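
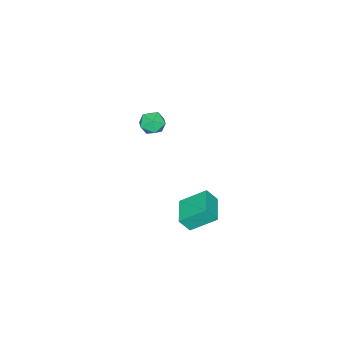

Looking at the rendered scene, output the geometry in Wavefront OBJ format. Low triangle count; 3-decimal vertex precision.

v -3.382 -3.541 2.301
v -3.021 -4.097 1.733
v -4.599 -3.603 1.587
v -4.238 -4.159 1.019
v -4.393 -4.413 1.84
v -3.641 -4.374 2.281
v -3.979 -3.326 1.039
v -3.227 -3.287 1.48
v -3.39 -3.964 0.953
v -3.645 -4.635 1.448
v -3.975 -3.065 1.872
v -4.23 -3.736 2.367
v 1.531 2.257 1.297
v 1.89 1.804 2.101
v 0.813 3.489 2.311
v 1.171 3.035 3.115
v 2.929 3.165 1.185
v 3.287 2.711 1.989
v 2.21 4.396 2.199
v 2.569 3.943 3.003
f 1 12 6
f 1 6 2
f 1 2 8
f 1 8 11
f 1 11 12
f 2 6 10
f 6 12 5
f 12 11 3
f 11 8 7
f 8 2 9
f 4 10 5
f 4 5 3
f 4 3 7
f 4 7 9
f 4 9 10
f 5 10 6
f 3 5 12
f 7 3 11
f 9 7 8
f 10 9 2
f 14 16 13
f 17 14 13
f 13 16 15
f 15 17 13
f 14 20 16
f 18 14 17
f 18 20 14
f 16 20 15
f 19 17 15
f 15 20 19
f 19 18 17
f 20 18 19



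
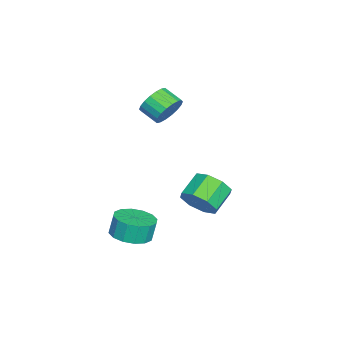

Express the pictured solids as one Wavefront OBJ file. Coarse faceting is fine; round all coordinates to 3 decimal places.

v 2.876 -0.501 -0.094
v 3.416 0 0.457
v 2.384 0.422 1.085
v 1.844 -0.079 0.534
v 3.212 0.355 -0.116
v 2.18 0.777 0.512
v 2.812 0.209 -0.676
v 1.779 0.63 -0.048
v 2.449 -0.354 -0.895
v 1.416 0.068 -0.267
v 2.336 -1.002 -0.645
v 1.304 -0.58 -0.017
v 2.54 -1.357 -0.072
v 1.508 -0.935 0.556
v 2.941 -1.21 0.488
v 1.908 -0.789 1.116
v 3.304 -0.648 0.707
v 2.271 -0.226 1.335
v 3.548 -3.276 -2.04
v 4.423 -2.89 -1.95
v 4.246 -2.719 -0.97
v 3.372 -3.104 -1.06
v 4.127 -2.51 -2.07
v 3.95 -2.338 -1.09
v 3.675 -2.335 -2.182
v 3.499 -2.163 -1.202
v 3.19 -2.412 -2.256
v 3.013 -2.24 -1.276
v 2.801 -2.72 -2.272
v 2.624 -2.549 -1.292
v 2.612 -3.178 -2.226
v 2.435 -3.006 -1.246
v 2.674 -3.661 -2.13
v 2.497 -3.49 -1.15
v 2.97 -4.042 -2.01
v 2.793 -3.87 -1.03
v 3.421 -4.217 -1.898
v 3.245 -4.045 -0.918
v 3.907 -4.14 -1.824
v 3.73 -3.968 -0.844
v 4.296 -3.831 -1.808
v 4.119 -3.66 -0.828
v 4.485 -3.374 -1.854
v 4.308 -3.202 -0.874
v 0.128 -2.393 3.668
v 0.437 -2.862 3.071
v 0.062 -3.676 3.515
v -0.248 -3.207 4.112
v 0.708 -2.853 3.316
v 0.332 -3.667 3.759
v 0.863 -2.753 3.63
v 0.488 -3.567 4.074
v 0.873 -2.582 3.952
v 0.498 -3.396 4.396
v 0.735 -2.374 4.218
v 0.36 -3.187 4.662
v 0.477 -2.169 4.375
v 0.102 -2.982 4.819
v 0.15 -2.009 4.392
v -0.226 -2.822 4.836
v -0.182 -1.924 4.265
v -0.557 -2.738 4.709
v -0.452 -1.933 4.021
v -0.828 -2.747 4.464
v -0.608 -2.033 3.706
v -0.983 -2.847 4.15
v -0.618 -2.204 3.384
v -0.993 -3.018 3.828
v -0.48 -2.413 3.118
v -0.855 -3.226 3.562
v -0.222 -2.618 2.961
v -0.597 -3.431 3.405
v 0.106 -2.778 2.944
v -0.27 -3.591 3.388
f 2 1 5
f 2 5 3
f 3 5 6
f 3 6 4
f 5 1 7
f 5 7 6
f 6 7 8
f 6 8 4
f 7 1 9
f 7 9 8
f 8 9 10
f 8 10 4
f 9 1 11
f 9 11 10
f 10 11 12
f 10 12 4
f 11 1 13
f 11 13 12
f 12 13 14
f 12 14 4
f 13 1 15
f 13 15 14
f 14 15 16
f 14 16 4
f 15 1 17
f 15 17 16
f 16 17 18
f 16 18 4
f 17 1 2
f 17 2 18
f 18 2 3
f 18 3 4
f 20 19 23
f 20 23 21
f 21 23 24
f 21 24 22
f 23 19 25
f 23 25 24
f 24 25 26
f 24 26 22
f 25 19 27
f 25 27 26
f 26 27 28
f 26 28 22
f 27 19 29
f 27 29 28
f 28 29 30
f 28 30 22
f 29 19 31
f 29 31 30
f 30 31 32
f 30 32 22
f 31 19 33
f 31 33 32
f 32 33 34
f 32 34 22
f 33 19 35
f 33 35 34
f 34 35 36
f 34 36 22
f 35 19 37
f 35 37 36
f 36 37 38
f 36 38 22
f 37 19 39
f 37 39 38
f 38 39 40
f 38 40 22
f 39 19 41
f 39 41 40
f 40 41 42
f 40 42 22
f 41 19 43
f 41 43 42
f 42 43 44
f 42 44 22
f 43 19 20
f 43 20 44
f 44 20 21
f 44 21 22
f 46 45 49
f 46 49 47
f 47 49 50
f 47 50 48
f 49 45 51
f 49 51 50
f 50 51 52
f 50 52 48
f 51 45 53
f 51 53 52
f 52 53 54
f 52 54 48
f 53 45 55
f 53 55 54
f 54 55 56
f 54 56 48
f 55 45 57
f 55 57 56
f 56 57 58
f 56 58 48
f 57 45 59
f 57 59 58
f 58 59 60
f 58 60 48
f 59 45 61
f 59 61 60
f 60 61 62
f 60 62 48
f 61 45 63
f 61 63 62
f 62 63 64
f 62 64 48
f 63 45 65
f 63 65 64
f 64 65 66
f 64 66 48
f 65 45 67
f 65 67 66
f 66 67 68
f 66 68 48
f 67 45 69
f 67 69 68
f 68 69 70
f 68 70 48
f 69 45 71
f 69 71 70
f 70 71 72
f 70 72 48
f 71 45 73
f 71 73 72
f 72 73 74
f 72 74 48
f 73 45 46
f 73 46 74
f 74 46 47
f 74 47 48



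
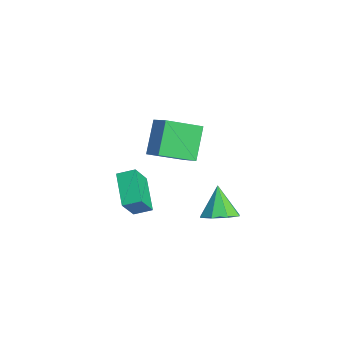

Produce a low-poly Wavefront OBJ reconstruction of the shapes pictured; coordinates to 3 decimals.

v 2.412 0.806 -1.765
v 2.969 1.61 -1.509
v 1.488 0.954 -0.215
v 2.334 1.803 -1.906
v 1.746 1.413 -2.22
v 1.547 0.668 -2.267
v 1.856 0.003 -2.02
v 2.49 -0.191 -1.623
v 3.079 0.2 -1.309
v 3.277 0.945 -1.262
v -2.749 -2.455 -2.354
v -2.464 -1.552 -2.003
v -0.971 -2.602 -3.423
v -0.686 -1.699 -3.072
v -2.014 -3.201 -1.028
v -1.729 -2.298 -0.677
v -0.236 -3.348 -2.097
v 0.049 -2.445 -1.746
v 0.126 -1.834 4.056
v 1.158 -1.505 4.617
v -0.012 0.023 3.223
v 1.02 0.352 3.784
v 1.2 -2.472 2.456
v 2.232 -2.143 3.017
v 1.062 -0.615 1.623
v 2.094 -0.286 2.184
f 2 1 4
f 2 4 3
f 4 1 5
f 4 5 3
f 5 1 6
f 5 6 3
f 6 1 7
f 6 7 3
f 7 1 8
f 7 8 3
f 8 1 9
f 8 9 3
f 9 1 10
f 9 10 3
f 10 1 2
f 10 2 3
f 12 14 11
f 15 12 11
f 11 14 13
f 13 15 11
f 12 18 14
f 16 12 15
f 16 18 12
f 14 18 13
f 17 15 13
f 13 18 17
f 17 16 15
f 18 16 17
f 20 22 19
f 23 20 19
f 19 22 21
f 21 23 19
f 20 26 22
f 24 20 23
f 24 26 20
f 22 26 21
f 25 23 21
f 21 26 25
f 25 24 23
f 26 24 25



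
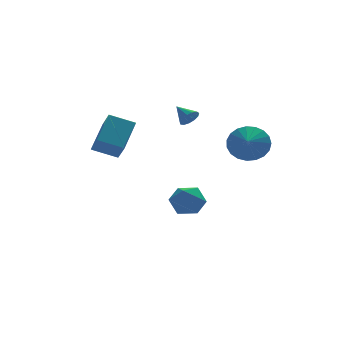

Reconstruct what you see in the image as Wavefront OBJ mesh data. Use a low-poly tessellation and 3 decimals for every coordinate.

v 0.375 2.549 2.858
v 0.919 2.776 2.874
v 0.005 3.391 3.442
v 0.773 2.901 2.602
v 0.501 2.913 2.412
v 0.189 2.81 2.363
v -0.064 2.624 2.471
v -0.178 2.414 2.702
v -0.116 2.247 2.983
v 0.101 2.175 3.224
v 0.406 2.222 3.348
v 0.7 2.373 3.317
v 0.892 2.579 3.141
v 2.008 -1.123 2.139
v 2.55 -1.725 1.44
v 1.472 -2.237 2.681
v 2.837 -1.697 1.779
v 2.979 -1.57 2.181
v 2.954 -1.365 2.575
v 2.765 -1.119 2.894
v 2.446 -0.874 3.083
v 2.05 -0.671 3.108
v 1.648 -0.547 2.965
v 1.307 -0.522 2.68
v 1.088 -0.601 2.301
v 1.028 -0.771 1.894
v 1.137 -1.001 1.529
v 1.397 -1.252 1.27
v 1.763 -1.481 1.161
v 2.171 -1.648 1.221
v -5.027 0.471 2.664
v -4.039 1.685 3.827
v -5.059 1.335 1.789
v -4.071 2.549 2.953
v -3.829 -0.009 2.147
v -2.841 1.205 3.311
v -3.861 0.855 1.273
v -2.873 2.069 2.436
v 0.141 1.515 -3.01
v 0.731 1.087 -2.312
v -1.151 1.333 -2.028
v -0.561 0.905 -1.33
v -0.464 1.888 -1.539
v 0.335 2 -2.146
v -0.755 0.42 -2.194
v 0.044 0.532 -2.801
v 0.178 0.41 -1.808
v 0.358 1.317 -1.403
v -0.778 1.103 -2.937
v -0.598 2.01 -2.532
f 2 1 4
f 2 4 3
f 4 1 5
f 4 5 3
f 5 1 6
f 5 6 3
f 6 1 7
f 6 7 3
f 7 1 8
f 7 8 3
f 8 1 9
f 8 9 3
f 9 1 10
f 9 10 3
f 10 1 11
f 10 11 3
f 11 1 12
f 11 12 3
f 12 1 13
f 12 13 3
f 13 1 2
f 13 2 3
f 15 14 17
f 15 17 16
f 17 14 18
f 17 18 16
f 18 14 19
f 18 19 16
f 19 14 20
f 19 20 16
f 20 14 21
f 20 21 16
f 21 14 22
f 21 22 16
f 22 14 23
f 22 23 16
f 23 14 24
f 23 24 16
f 24 14 25
f 24 25 16
f 25 14 26
f 25 26 16
f 26 14 27
f 26 27 16
f 27 14 28
f 27 28 16
f 28 14 29
f 28 29 16
f 29 14 30
f 29 30 16
f 30 14 15
f 30 15 16
f 32 34 31
f 35 32 31
f 31 34 33
f 33 35 31
f 32 38 34
f 36 32 35
f 36 38 32
f 34 38 33
f 37 35 33
f 33 38 37
f 37 36 35
f 38 36 37
f 39 50 44
f 39 44 40
f 39 40 46
f 39 46 49
f 39 49 50
f 40 44 48
f 44 50 43
f 50 49 41
f 49 46 45
f 46 40 47
f 42 48 43
f 42 43 41
f 42 41 45
f 42 45 47
f 42 47 48
f 43 48 44
f 41 43 50
f 45 41 49
f 47 45 46
f 48 47 40



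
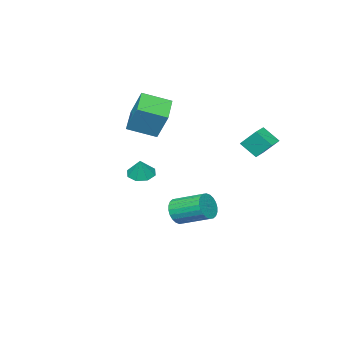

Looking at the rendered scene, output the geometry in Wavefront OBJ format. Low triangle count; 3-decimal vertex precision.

v -0.604 -0.211 -3.059
v -0.333 0.162 -3.785
v -0.806 1.864 -3.087
v -1.076 1.491 -2.361
v -0.655 0.102 -3.858
v -1.128 1.805 -3.16
v -0.969 -0.005 -3.81
v -1.442 1.698 -3.111
v -1.228 -0.143 -3.647
v -1.701 1.559 -2.948
v -1.391 -0.292 -3.395
v -1.864 1.41 -2.696
v -1.435 -0.429 -3.091
v -1.908 1.273 -2.393
v -1.352 -0.532 -2.783
v -1.825 1.17 -2.085
v -1.155 -0.587 -2.517
v -1.628 1.115 -1.818
v -0.874 -0.584 -2.333
v -1.347 1.118 -1.635
v -0.552 -0.525 -2.26
v -1.025 1.178 -1.562
v -0.238 -0.418 -2.309
v -0.711 1.285 -1.61
v 0.021 -0.279 -2.472
v -0.452 1.423 -1.773
v 0.184 -0.13 -2.724
v -0.289 1.572 -2.025
v 0.228 0.007 -3.027
v -0.245 1.709 -2.329
v 0.145 0.11 -3.335
v -0.328 1.812 -2.637
v -0.052 0.165 -3.602
v -0.525 1.867 -2.903
v -3.2 3.355 1.339
v -2.916 2.519 2.152
v -3.477 4.162 2.266
v -3.194 3.326 3.079
v -2.206 3.694 1.341
v -1.923 2.858 2.154
v -2.484 4.501 2.268
v -2.2 3.665 3.081
v -2.059 -2.75 2.543
v -1.972 -1.871 4.111
v -0.647 -1.715 1.884
v -0.56 -0.836 3.453
v -0.94 -3.904 3.127
v -0.853 -3.025 4.696
v 0.472 -2.869 2.469
v 0.559 -1.99 4.037
v 2.954 0.631 0.848
v 3.617 0.324 0.678
v 3.346 0.929 1.832
v 3.585 0.875 0.523
v 3.183 1.284 0.559
v 2.647 1.31 0.764
v 2.292 0.938 1.018
v 2.324 0.386 1.173
v 2.726 -0.023 1.137
v 3.261 -0.048 0.932
f 2 1 5
f 2 5 3
f 3 5 6
f 3 6 4
f 5 1 7
f 5 7 6
f 6 7 8
f 6 8 4
f 7 1 9
f 7 9 8
f 8 9 10
f 8 10 4
f 9 1 11
f 9 11 10
f 10 11 12
f 10 12 4
f 11 1 13
f 11 13 12
f 12 13 14
f 12 14 4
f 13 1 15
f 13 15 14
f 14 15 16
f 14 16 4
f 15 1 17
f 15 17 16
f 16 17 18
f 16 18 4
f 17 1 19
f 17 19 18
f 18 19 20
f 18 20 4
f 19 1 21
f 19 21 20
f 20 21 22
f 20 22 4
f 21 1 23
f 21 23 22
f 22 23 24
f 22 24 4
f 23 1 25
f 23 25 24
f 24 25 26
f 24 26 4
f 25 1 27
f 25 27 26
f 26 27 28
f 26 28 4
f 27 1 29
f 27 29 28
f 28 29 30
f 28 30 4
f 29 1 31
f 29 31 30
f 30 31 32
f 30 32 4
f 31 1 33
f 31 33 32
f 32 33 34
f 32 34 4
f 33 1 2
f 33 2 34
f 34 2 3
f 34 3 4
f 36 38 35
f 39 36 35
f 35 38 37
f 37 39 35
f 36 42 38
f 40 36 39
f 40 42 36
f 38 42 37
f 41 39 37
f 37 42 41
f 41 40 39
f 42 40 41
f 44 46 43
f 47 44 43
f 43 46 45
f 45 47 43
f 44 50 46
f 48 44 47
f 48 50 44
f 46 50 45
f 49 47 45
f 45 50 49
f 49 48 47
f 50 48 49
f 52 51 54
f 52 54 53
f 54 51 55
f 54 55 53
f 55 51 56
f 55 56 53
f 56 51 57
f 56 57 53
f 57 51 58
f 57 58 53
f 58 51 59
f 58 59 53
f 59 51 60
f 59 60 53
f 60 51 52
f 60 52 53



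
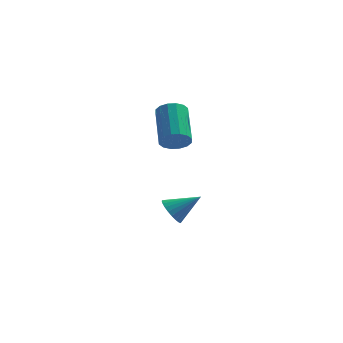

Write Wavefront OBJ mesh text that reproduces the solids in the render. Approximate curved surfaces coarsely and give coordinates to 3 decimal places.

v -2.042 -0.787 0.542
v -1.442 -0.761 0.697
v -1.758 0.694 1.673
v -2.358 0.667 1.518
v -1.467 -0.586 0.428
v -1.782 0.868 1.404
v -1.645 -0.466 0.191
v -1.961 0.989 1.167
v -1.93 -0.431 0.047
v -2.246 1.024 1.023
v -2.245 -0.492 0.036
v -2.561 0.963 1.012
v -2.506 -0.632 0.161
v -2.821 0.823 1.137
v -2.642 -0.814 0.387
v -2.958 0.641 1.363
v -2.618 -0.988 0.656
v -2.933 0.466 1.632
v -2.439 -1.109 0.893
v -2.755 0.346 1.869
v -2.154 -1.144 1.037
v -2.47 0.311 2.013
v -1.839 -1.083 1.048
v -2.155 0.372 2.024
v -1.579 -0.943 0.923
v -1.894 0.512 1.899
v -2.34 0.431 -3.64
v -2.03 0.658 -4.165
v -1.26 0.669 -2.9
v -2.138 0.87 -4.075
v -2.276 1.014 -3.92
v -2.424 1.071 -3.722
v -2.559 1.029 -3.511
v -2.661 0.897 -3.32
v -2.714 0.694 -3.178
v -2.71 0.451 -3.106
v -2.649 0.204 -3.115
v -2.542 -0.007 -3.205
v -2.403 -0.152 -3.36
v -2.255 -0.208 -3.558
v -2.12 -0.167 -3.769
v -2.018 -0.034 -3.96
v -1.965 0.169 -4.102
v -1.969 0.412 -4.174
f 2 1 5
f 2 5 3
f 3 5 6
f 3 6 4
f 5 1 7
f 5 7 6
f 6 7 8
f 6 8 4
f 7 1 9
f 7 9 8
f 8 9 10
f 8 10 4
f 9 1 11
f 9 11 10
f 10 11 12
f 10 12 4
f 11 1 13
f 11 13 12
f 12 13 14
f 12 14 4
f 13 1 15
f 13 15 14
f 14 15 16
f 14 16 4
f 15 1 17
f 15 17 16
f 16 17 18
f 16 18 4
f 17 1 19
f 17 19 18
f 18 19 20
f 18 20 4
f 19 1 21
f 19 21 20
f 20 21 22
f 20 22 4
f 21 1 23
f 21 23 22
f 22 23 24
f 22 24 4
f 23 1 25
f 23 25 24
f 24 25 26
f 24 26 4
f 25 1 2
f 25 2 26
f 26 2 3
f 26 3 4
f 28 27 30
f 28 30 29
f 30 27 31
f 30 31 29
f 31 27 32
f 31 32 29
f 32 27 33
f 32 33 29
f 33 27 34
f 33 34 29
f 34 27 35
f 34 35 29
f 35 27 36
f 35 36 29
f 36 27 37
f 36 37 29
f 37 27 38
f 37 38 29
f 38 27 39
f 38 39 29
f 39 27 40
f 39 40 29
f 40 27 41
f 40 41 29
f 41 27 42
f 41 42 29
f 42 27 43
f 42 43 29
f 43 27 44
f 43 44 29
f 44 27 28
f 44 28 29



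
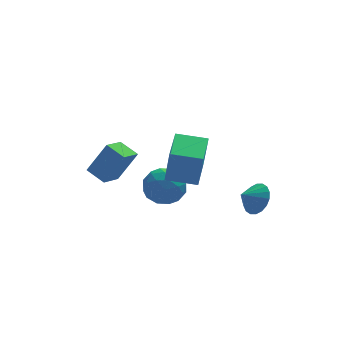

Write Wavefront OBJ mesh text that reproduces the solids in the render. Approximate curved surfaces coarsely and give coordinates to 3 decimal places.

v -0.421 -3.128 2.233
v -0.246 -3.441 4.292
v 0.285 -1.323 2.447
v 0.46 -1.635 4.506
v 1.12 -3.705 2.014
v 1.295 -4.017 4.073
v 1.826 -1.899 2.228
v 2.001 -2.212 4.287
v -2.908 -0.275 0.507
v -1.866 -0.313 2.248
v -3.617 0.627 0.95
v -2.575 0.589 2.692
v -2.005 0.691 -0.012
v -0.963 0.653 1.73
v -2.714 1.593 0.432
v -1.672 1.555 2.173
v 4.202 -3.311 0.225
v 4.739 -3.295 1.044
v 3.338 -3.489 0.795
v 4.622 -2.878 0.997
v 4.421 -2.546 0.797
v 4.177 -2.366 0.484
v 3.938 -2.373 0.12
v 3.751 -2.565 -0.224
v 3.653 -2.906 -0.479
v 3.664 -3.326 -0.594
v 3.782 -3.744 -0.547
v 3.982 -4.075 -0.347
v 4.227 -4.255 -0.034
v 4.466 -4.248 0.331
v 4.653 -4.056 0.674
v 4.75 -3.715 0.929
v -0.042 -0.394 -0.592
v 1.012 -0.864 -0.234
v -0.952 -1.316 0.874
v 0.102 -1.786 1.232
v -0.103 -0.601 1.352
v 0.46 -0.031 0.446
v -0.4 -2.149 0.194
v 0.163 -1.579 -0.712
v 0.791 -1.949 0.252
v 0.975 -0.993 0.968
v -0.915 -1.187 -0.328
v -0.731 -0.231 0.388
v 0.565 -0.548 -0.542
v -0.505 -1.632 1.182
v -0.625 -0.935 1.252
v -0.005 -1.212 1.463
v 0.24 -0.058 -0.142
v 0.86 -0.335 0.069
v 0.205 -0.18 1.001
v -0.8 -1.845 0.571
v -0.18 -2.122 0.782
v 0.065 -0.968 -0.823
v 0.685 -1.245 -0.612
v -0.145 -2 -0.361
v 1.055 -1.463 -0.045
v 0.52 -2.005 0.816
v 0.225 -2.218 0.206
v 0.555 -1.883 -0.327
v 1.163 -0.9 0.375
v 0.628 -1.442 1.237
v 0.508 -0.745 1.308
v 0.838 -0.41 0.775
v 1.033 -1.538 0.661
v -0.568 -0.738 -0.597
v -1.103 -1.28 0.265
v -0.778 -1.77 -0.135
v -0.448 -1.435 -0.668
v -0.46 -0.175 -0.176
v -0.995 -0.717 0.685
v -0.495 -0.297 0.967
v -0.165 0.038 0.434
v -0.973 -0.642 -0.021
f 2 4 1
f 5 2 1
f 1 4 3
f 3 5 1
f 2 8 4
f 6 2 5
f 6 8 2
f 4 8 3
f 7 5 3
f 3 8 7
f 7 6 5
f 8 6 7
f 10 12 9
f 13 10 9
f 9 12 11
f 11 13 9
f 10 16 12
f 14 10 13
f 14 16 10
f 12 16 11
f 15 13 11
f 11 16 15
f 15 14 13
f 16 14 15
f 18 17 20
f 18 20 19
f 20 17 21
f 20 21 19
f 21 17 22
f 21 22 19
f 22 17 23
f 22 23 19
f 23 17 24
f 23 24 19
f 24 17 25
f 24 25 19
f 25 17 26
f 25 26 19
f 26 17 27
f 26 27 19
f 27 17 28
f 27 28 19
f 28 17 29
f 28 29 19
f 29 17 30
f 29 30 19
f 30 17 31
f 30 31 19
f 31 17 32
f 31 32 19
f 32 17 18
f 32 18 19
f 33 70 49
f 70 44 73
f 49 73 38
f 70 73 49
f 33 49 45
f 49 38 50
f 45 50 34
f 49 50 45
f 33 45 54
f 45 34 55
f 54 55 40
f 45 55 54
f 33 54 66
f 54 40 69
f 66 69 43
f 54 69 66
f 33 66 70
f 66 43 74
f 70 74 44
f 66 74 70
f 34 50 61
f 50 38 64
f 61 64 42
f 50 64 61
f 38 73 51
f 73 44 72
f 51 72 37
f 73 72 51
f 44 74 71
f 74 43 67
f 71 67 35
f 74 67 71
f 43 69 68
f 69 40 56
f 68 56 39
f 69 56 68
f 40 55 60
f 55 34 57
f 60 57 41
f 55 57 60
f 36 62 48
f 62 42 63
f 48 63 37
f 62 63 48
f 36 48 46
f 48 37 47
f 46 47 35
f 48 47 46
f 36 46 53
f 46 35 52
f 53 52 39
f 46 52 53
f 36 53 58
f 53 39 59
f 58 59 41
f 53 59 58
f 36 58 62
f 58 41 65
f 62 65 42
f 58 65 62
f 37 63 51
f 63 42 64
f 51 64 38
f 63 64 51
f 35 47 71
f 47 37 72
f 71 72 44
f 47 72 71
f 39 52 68
f 52 35 67
f 68 67 43
f 52 67 68
f 41 59 60
f 59 39 56
f 60 56 40
f 59 56 60
f 42 65 61
f 65 41 57
f 61 57 34
f 65 57 61



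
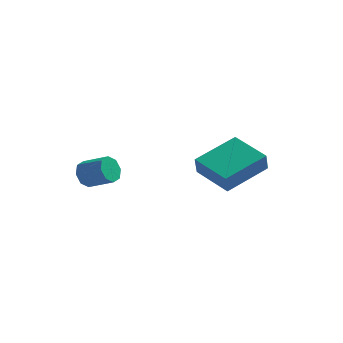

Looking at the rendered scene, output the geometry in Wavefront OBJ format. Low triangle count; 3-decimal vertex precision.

v 0.708 -0.091 -3.322
v 0.717 -0.458 -2.478
v -0.746 0.86 -2.894
v -0.738 0.493 -2.05
v 1.938 1.487 -2.65
v 1.946 1.12 -1.806
v 0.483 2.438 -2.222
v 0.492 2.071 -1.378
v -3.966 -3.146 -1.533
v -3.684 -2.968 -2.056
v -2.652 -3.176 -1.57
v -2.934 -3.354 -1.047
v -3.753 -2.607 -1.755
v -2.721 -2.816 -1.269
v -3.947 -2.562 -1.324
v -2.914 -2.771 -0.838
v -4.152 -2.859 -1.015
v -3.119 -3.068 -0.53
v -4.248 -3.324 -1.01
v -3.216 -3.532 -0.524
v -4.179 -3.684 -1.311
v -3.147 -3.893 -0.825
v -3.986 -3.729 -1.742
v -2.953 -3.938 -1.256
v -3.781 -3.432 -2.05
v -2.748 -3.641 -1.565
f 2 4 1
f 5 2 1
f 1 4 3
f 3 5 1
f 2 8 4
f 6 2 5
f 6 8 2
f 4 8 3
f 7 5 3
f 3 8 7
f 7 6 5
f 8 6 7
f 10 9 13
f 10 13 11
f 11 13 14
f 11 14 12
f 13 9 15
f 13 15 14
f 14 15 16
f 14 16 12
f 15 9 17
f 15 17 16
f 16 17 18
f 16 18 12
f 17 9 19
f 17 19 18
f 18 19 20
f 18 20 12
f 19 9 21
f 19 21 20
f 20 21 22
f 20 22 12
f 21 9 23
f 21 23 22
f 22 23 24
f 22 24 12
f 23 9 25
f 23 25 24
f 24 25 26
f 24 26 12
f 25 9 10
f 25 10 26
f 26 10 11
f 26 11 12



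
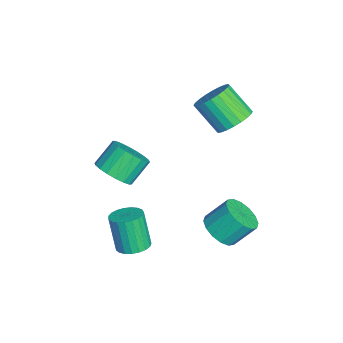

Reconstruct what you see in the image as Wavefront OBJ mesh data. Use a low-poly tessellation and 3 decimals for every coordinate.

v -1.133 -4.173 0.546
v -0.7 -4.771 1.32
v -1.413 -3.904 2.389
v -1.847 -3.307 1.614
v -0.376 -4.428 1.257
v -1.089 -3.561 2.326
v -0.202 -4.034 1.054
v -0.915 -3.167 2.123
v -0.213 -3.667 0.75
v -0.926 -2.801 1.818
v -0.406 -3.401 0.405
v -1.119 -2.535 1.474
v -0.743 -3.288 0.088
v -1.456 -2.421 1.157
v -1.157 -3.35 -0.138
v -1.871 -2.484 0.931
v -1.567 -3.576 -0.229
v -2.28 -2.709 0.84
v -1.891 -3.919 -0.166
v -2.604 -3.052 0.903
v -2.065 -4.313 0.037
v -2.778 -3.446 1.106
v -2.054 -4.679 0.342
v -2.767 -3.813 1.41
v -1.861 -4.945 0.686
v -2.574 -4.079 1.755
v -1.524 -5.059 1.003
v -2.237 -4.192 2.072
v -1.109 -4.996 1.229
v -1.823 -4.13 2.298
v 0.977 -3.195 -3.07
v 1.537 -2.602 -2.797
v 0.983 -2.952 -0.897
v 0.423 -3.545 -1.17
v 1.242 -2.407 -2.847
v 0.687 -2.758 -0.948
v 0.9 -2.349 -2.936
v 0.345 -2.699 -1.036
v 0.572 -2.436 -3.048
v 0.017 -2.787 -1.148
v 0.314 -2.655 -3.164
v -0.241 -3.006 -1.264
v 0.171 -2.968 -3.264
v -0.384 -3.318 -1.364
v 0.167 -3.319 -3.33
v -0.388 -3.67 -1.43
v 0.303 -3.649 -3.351
v -0.252 -4 -1.451
v 0.556 -3.9 -3.323
v 0.001 -4.251 -1.423
v 0.882 -4.03 -3.252
v 0.327 -4.38 -1.352
v 1.224 -4.015 -3.149
v 0.669 -4.365 -1.249
v 1.524 -3.858 -3.033
v 0.969 -4.209 -1.133
v 1.729 -3.586 -2.923
v 1.174 -3.937 -1.023
v 1.804 -3.247 -2.838
v 1.249 -3.598 -0.938
v 1.736 -2.899 -2.794
v 1.181 -3.25 -0.894
v 0.878 0.879 -1.93
v 1.914 0.91 -1.837
v 1.777 1.973 -0.676
v 0.742 1.941 -0.77
v 1.795 1.29 -2.199
v 1.658 2.353 -1.038
v 1.431 1.56 -2.489
v 1.294 2.623 -1.328
v 0.918 1.647 -2.63
v 0.782 2.71 -1.469
v 0.395 1.529 -2.583
v 0.259 2.592 -1.422
v 0.002 1.236 -2.361
v -0.135 2.299 -1.2
v -0.157 0.847 -2.024
v -0.294 1.91 -0.863
v -0.038 0.467 -1.662
v -0.175 1.53 -0.501
v 0.326 0.197 -1.372
v 0.189 1.26 -0.211
v 0.838 0.11 -1.231
v 0.702 1.173 -0.07
v 1.361 0.228 -1.278
v 1.225 1.291 -0.117
v 1.755 0.521 -1.5
v 1.618 1.584 -0.339
v -3.351 1.651 2.553
v -2.406 1.598 3.031
v -3.165 0.476 4.405
v -4.109 0.529 3.927
v -2.57 1.932 3.213
v -3.329 0.809 4.587
v -2.853 2.222 3.294
v -3.611 1.1 4.669
v -3.211 2.426 3.263
v -3.97 1.303 4.637
v -3.591 2.512 3.123
v -4.35 1.389 4.497
v -3.934 2.467 2.897
v -4.693 1.344 4.271
v -4.189 2.297 2.618
v -4.947 1.175 3.992
v -4.315 2.03 2.329
v -5.074 0.907 3.704
v -4.295 1.704 2.075
v -5.054 0.582 3.449
v -4.131 1.371 1.893
v -4.89 0.248 3.267
v -3.849 1.08 1.811
v -4.607 -0.042 3.186
v -3.49 0.877 1.843
v -4.249 -0.246 3.217
v -3.11 0.791 1.983
v -3.869 -0.332 3.357
v -2.767 0.836 2.209
v -3.526 -0.287 3.583
v -2.513 1.005 2.488
v -3.271 -0.117 3.862
v -2.386 1.273 2.776
v -3.145 0.15 4.151
f 2 1 5
f 2 5 3
f 3 5 6
f 3 6 4
f 5 1 7
f 5 7 6
f 6 7 8
f 6 8 4
f 7 1 9
f 7 9 8
f 8 9 10
f 8 10 4
f 9 1 11
f 9 11 10
f 10 11 12
f 10 12 4
f 11 1 13
f 11 13 12
f 12 13 14
f 12 14 4
f 13 1 15
f 13 15 14
f 14 15 16
f 14 16 4
f 15 1 17
f 15 17 16
f 16 17 18
f 16 18 4
f 17 1 19
f 17 19 18
f 18 19 20
f 18 20 4
f 19 1 21
f 19 21 20
f 20 21 22
f 20 22 4
f 21 1 23
f 21 23 22
f 22 23 24
f 22 24 4
f 23 1 25
f 23 25 24
f 24 25 26
f 24 26 4
f 25 1 27
f 25 27 26
f 26 27 28
f 26 28 4
f 27 1 29
f 27 29 28
f 28 29 30
f 28 30 4
f 29 1 2
f 29 2 30
f 30 2 3
f 30 3 4
f 32 31 35
f 32 35 33
f 33 35 36
f 33 36 34
f 35 31 37
f 35 37 36
f 36 37 38
f 36 38 34
f 37 31 39
f 37 39 38
f 38 39 40
f 38 40 34
f 39 31 41
f 39 41 40
f 40 41 42
f 40 42 34
f 41 31 43
f 41 43 42
f 42 43 44
f 42 44 34
f 43 31 45
f 43 45 44
f 44 45 46
f 44 46 34
f 45 31 47
f 45 47 46
f 46 47 48
f 46 48 34
f 47 31 49
f 47 49 48
f 48 49 50
f 48 50 34
f 49 31 51
f 49 51 50
f 50 51 52
f 50 52 34
f 51 31 53
f 51 53 52
f 52 53 54
f 52 54 34
f 53 31 55
f 53 55 54
f 54 55 56
f 54 56 34
f 55 31 57
f 55 57 56
f 56 57 58
f 56 58 34
f 57 31 59
f 57 59 58
f 58 59 60
f 58 60 34
f 59 31 61
f 59 61 60
f 60 61 62
f 60 62 34
f 61 31 32
f 61 32 62
f 62 32 33
f 62 33 34
f 64 63 67
f 64 67 65
f 65 67 68
f 65 68 66
f 67 63 69
f 67 69 68
f 68 69 70
f 68 70 66
f 69 63 71
f 69 71 70
f 70 71 72
f 70 72 66
f 71 63 73
f 71 73 72
f 72 73 74
f 72 74 66
f 73 63 75
f 73 75 74
f 74 75 76
f 74 76 66
f 75 63 77
f 75 77 76
f 76 77 78
f 76 78 66
f 77 63 79
f 77 79 78
f 78 79 80
f 78 80 66
f 79 63 81
f 79 81 80
f 80 81 82
f 80 82 66
f 81 63 83
f 81 83 82
f 82 83 84
f 82 84 66
f 83 63 85
f 83 85 84
f 84 85 86
f 84 86 66
f 85 63 87
f 85 87 86
f 86 87 88
f 86 88 66
f 87 63 64
f 87 64 88
f 88 64 65
f 88 65 66
f 90 89 93
f 90 93 91
f 91 93 94
f 91 94 92
f 93 89 95
f 93 95 94
f 94 95 96
f 94 96 92
f 95 89 97
f 95 97 96
f 96 97 98
f 96 98 92
f 97 89 99
f 97 99 98
f 98 99 100
f 98 100 92
f 99 89 101
f 99 101 100
f 100 101 102
f 100 102 92
f 101 89 103
f 101 103 102
f 102 103 104
f 102 104 92
f 103 89 105
f 103 105 104
f 104 105 106
f 104 106 92
f 105 89 107
f 105 107 106
f 106 107 108
f 106 108 92
f 107 89 109
f 107 109 108
f 108 109 110
f 108 110 92
f 109 89 111
f 109 111 110
f 110 111 112
f 110 112 92
f 111 89 113
f 111 113 112
f 112 113 114
f 112 114 92
f 113 89 115
f 113 115 114
f 114 115 116
f 114 116 92
f 115 89 117
f 115 117 116
f 116 117 118
f 116 118 92
f 117 89 119
f 117 119 118
f 118 119 120
f 118 120 92
f 119 89 121
f 119 121 120
f 120 121 122
f 120 122 92
f 121 89 90
f 121 90 122
f 122 90 91
f 122 91 92



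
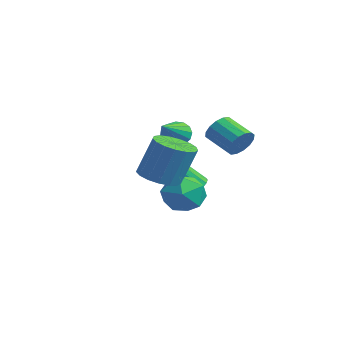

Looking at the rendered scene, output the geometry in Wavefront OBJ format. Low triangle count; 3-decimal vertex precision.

v 3.061 0.568 0.621
v 3.383 0.169 1.168
v 2.121 -0.027 1.767
v 1.799 0.372 1.219
v 3.386 0.536 1.296
v 2.125 0.339 1.894
v 3.302 0.911 1.243
v 2.041 0.714 1.841
v 3.154 1.195 1.023
v 1.892 0.998 1.621
v 2.98 1.31 0.695
v 1.719 1.114 1.294
v 2.828 1.227 0.348
v 1.567 1.03 0.946
v 2.739 0.967 0.073
v 1.477 0.771 0.672
v 2.735 0.601 -0.054
v 1.474 0.404 0.544
v 2.819 0.226 -0.001
v 1.558 0.029 0.597
v 2.968 -0.058 0.219
v 1.706 -0.255 0.817
v 3.141 -0.174 0.546
v 1.88 -0.37 1.145
v 3.293 -0.09 0.894
v 2.032 -0.287 1.492
v 2.817 -3.498 -0.455
v 3.759 -3.666 -0.615
v 4.165 -3.131 1.216
v 3.223 -2.962 1.375
v 3.704 -3.221 -0.733
v 4.11 -2.685 1.098
v 3.446 -2.839 -0.788
v 3.852 -2.303 1.043
v 3.044 -2.607 -0.766
v 3.45 -2.072 1.065
v 2.59 -2.58 -0.673
v 2.996 -2.045 1.157
v 2.188 -2.763 -0.531
v 2.594 -2.228 1.3
v 1.93 -3.115 -0.371
v 2.336 -2.579 1.46
v 1.875 -3.554 -0.23
v 2.281 -3.018 1.6
v 2.036 -3.98 -0.141
v 2.442 -3.444 1.689
v 2.376 -4.296 -0.124
v 2.782 -3.76 1.706
v 2.817 -4.429 -0.183
v 3.223 -3.893 1.648
v 3.258 -4.348 -0.304
v 3.664 -3.813 1.527
v 3.598 -4.073 -0.46
v 4.004 -3.538 1.371
v 3.031 -1.86 -0.791
v 3.604 -1.654 -1.7
v 3.036 -3.586 -1.18
v 3.609 -3.38 -2.089
v 4.075 -3.253 -1.108
v 4.072 -2.186 -0.868
v 2.568 -3.054 -2.012
v 2.565 -1.987 -1.772
v 3.317 -2.392 -2.455
v 4.249 -2.515 -1.896
v 2.391 -2.725 -0.984
v 3.323 -2.848 -0.425
v -2.143 1.126 -0.322
v -1.572 1.158 -0.791
v -1.237 -0.346 0.682
v -1.484 1.404 -0.511
v -1.573 1.575 -0.18
v -1.814 1.626 0.113
v -2.144 1.543 0.289
v -2.474 1.348 0.301
v -2.715 1.094 0.146
v -2.803 0.849 -0.134
v -2.714 0.677 -0.465
v -2.472 0.626 -0.758
v -2.142 0.709 -0.934
v -1.813 0.904 -0.946
v -1.556 1.844 -3.506
v -1.196 1.369 -3.74
v -1.685 0.501 -2.728
v -2.044 0.976 -2.494
v -1.013 1.505 -3.535
v -1.502 0.637 -2.523
v -0.955 1.719 -3.323
v -1.444 0.851 -2.311
v -1.034 1.961 -3.154
v -1.523 1.093 -2.142
v -1.233 2.177 -3.065
v -1.722 1.309 -2.053
v -1.505 2.316 -3.077
v -1.994 1.448 -2.065
v -1.789 2.347 -3.187
v -2.278 1.479 -2.175
v -2.02 2.263 -3.371
v -2.509 1.395 -2.359
v -2.144 2.083 -3.585
v -2.633 1.215 -2.573
v -2.133 1.848 -3.781
v -2.622 0.98 -2.77
v -1.99 1.612 -3.915
v -2.479 0.744 -2.903
v -1.748 1.43 -3.954
v -2.236 0.562 -2.942
v -1.461 1.342 -3.891
v -1.95 0.474 -2.879
f 2 1 5
f 2 5 3
f 3 5 6
f 3 6 4
f 5 1 7
f 5 7 6
f 6 7 8
f 6 8 4
f 7 1 9
f 7 9 8
f 8 9 10
f 8 10 4
f 9 1 11
f 9 11 10
f 10 11 12
f 10 12 4
f 11 1 13
f 11 13 12
f 12 13 14
f 12 14 4
f 13 1 15
f 13 15 14
f 14 15 16
f 14 16 4
f 15 1 17
f 15 17 16
f 16 17 18
f 16 18 4
f 17 1 19
f 17 19 18
f 18 19 20
f 18 20 4
f 19 1 21
f 19 21 20
f 20 21 22
f 20 22 4
f 21 1 23
f 21 23 22
f 22 23 24
f 22 24 4
f 23 1 25
f 23 25 24
f 24 25 26
f 24 26 4
f 25 1 2
f 25 2 26
f 26 2 3
f 26 3 4
f 28 27 31
f 28 31 29
f 29 31 32
f 29 32 30
f 31 27 33
f 31 33 32
f 32 33 34
f 32 34 30
f 33 27 35
f 33 35 34
f 34 35 36
f 34 36 30
f 35 27 37
f 35 37 36
f 36 37 38
f 36 38 30
f 37 27 39
f 37 39 38
f 38 39 40
f 38 40 30
f 39 27 41
f 39 41 40
f 40 41 42
f 40 42 30
f 41 27 43
f 41 43 42
f 42 43 44
f 42 44 30
f 43 27 45
f 43 45 44
f 44 45 46
f 44 46 30
f 45 27 47
f 45 47 46
f 46 47 48
f 46 48 30
f 47 27 49
f 47 49 48
f 48 49 50
f 48 50 30
f 49 27 51
f 49 51 50
f 50 51 52
f 50 52 30
f 51 27 53
f 51 53 52
f 52 53 54
f 52 54 30
f 53 27 28
f 53 28 54
f 54 28 29
f 54 29 30
f 55 66 60
f 55 60 56
f 55 56 62
f 55 62 65
f 55 65 66
f 56 60 64
f 60 66 59
f 66 65 57
f 65 62 61
f 62 56 63
f 58 64 59
f 58 59 57
f 58 57 61
f 58 61 63
f 58 63 64
f 59 64 60
f 57 59 66
f 61 57 65
f 63 61 62
f 64 63 56
f 68 67 70
f 68 70 69
f 70 67 71
f 70 71 69
f 71 67 72
f 71 72 69
f 72 67 73
f 72 73 69
f 73 67 74
f 73 74 69
f 74 67 75
f 74 75 69
f 75 67 76
f 75 76 69
f 76 67 77
f 76 77 69
f 77 67 78
f 77 78 69
f 78 67 79
f 78 79 69
f 79 67 80
f 79 80 69
f 80 67 68
f 80 68 69
f 82 81 85
f 82 85 83
f 83 85 86
f 83 86 84
f 85 81 87
f 85 87 86
f 86 87 88
f 86 88 84
f 87 81 89
f 87 89 88
f 88 89 90
f 88 90 84
f 89 81 91
f 89 91 90
f 90 91 92
f 90 92 84
f 91 81 93
f 91 93 92
f 92 93 94
f 92 94 84
f 93 81 95
f 93 95 94
f 94 95 96
f 94 96 84
f 95 81 97
f 95 97 96
f 96 97 98
f 96 98 84
f 97 81 99
f 97 99 98
f 98 99 100
f 98 100 84
f 99 81 101
f 99 101 100
f 100 101 102
f 100 102 84
f 101 81 103
f 101 103 102
f 102 103 104
f 102 104 84
f 103 81 105
f 103 105 104
f 104 105 106
f 104 106 84
f 105 81 107
f 105 107 106
f 106 107 108
f 106 108 84
f 107 81 82
f 107 82 108
f 108 82 83
f 108 83 84



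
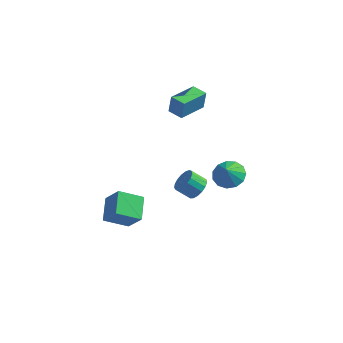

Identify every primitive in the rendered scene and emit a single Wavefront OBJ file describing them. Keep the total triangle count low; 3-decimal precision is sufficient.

v -0.825 1.39 -2.058
v -0.299 1.525 -1.418
v -1.168 1.325 -0.661
v -1.695 1.19 -1.302
v -0.451 1.889 -1.496
v -1.32 1.689 -0.739
v -0.688 2.139 -1.703
v -1.558 1.939 -0.946
v -0.957 2.217 -1.992
v -1.827 2.017 -1.235
v -1.196 2.106 -2.295
v -2.065 1.906 -1.538
v -1.35 1.83 -2.545
v -2.219 1.63 -1.788
v -1.384 1.454 -2.683
v -2.253 1.254 -1.926
v -1.289 1.063 -2.678
v -2.159 0.864 -1.921
v -1.089 0.747 -2.531
v -1.958 0.547 -1.774
v -0.828 0.579 -2.276
v -1.697 0.379 -1.519
v -0.566 0.596 -1.971
v -1.436 0.396 -1.214
v -0.364 0.795 -1.686
v -1.234 0.595 -0.929
v -0.268 1.13 -1.487
v -1.137 0.93 -0.73
v -3.276 3.057 3.357
v -3.151 3.182 4.635
v -2.493 4.912 3.098
v -2.368 5.037 4.376
v -2.312 2.643 3.304
v -2.187 2.768 4.582
v -1.529 4.498 3.045
v -1.404 4.623 4.323
v 0.498 3.47 -2.128
v 1.523 3.181 -2.226
v 0.442 2.95 -1.172
v 1.523 3.71 -1.938
v 1.197 4.164 -1.71
v 0.649 4.397 -1.615
v 0.053 4.336 -1.683
v -0.402 4 -1.892
v -0.571 3.496 -2.176
v -0.401 2.984 -2.445
v 0.054 2.626 -2.613
v 0.65 2.536 -2.628
v 1.198 2.743 -2.483
v -4.66 -4.633 -0.85
v -5.048 -3.155 -0.2
v -3.339 -3.931 -1.657
v -3.726 -2.454 -1.007
v -3.714 -4.946 0.427
v -4.101 -3.469 1.077
v -2.392 -4.245 -0.38
v -2.78 -2.767 0.27
f 2 1 5
f 2 5 3
f 3 5 6
f 3 6 4
f 5 1 7
f 5 7 6
f 6 7 8
f 6 8 4
f 7 1 9
f 7 9 8
f 8 9 10
f 8 10 4
f 9 1 11
f 9 11 10
f 10 11 12
f 10 12 4
f 11 1 13
f 11 13 12
f 12 13 14
f 12 14 4
f 13 1 15
f 13 15 14
f 14 15 16
f 14 16 4
f 15 1 17
f 15 17 16
f 16 17 18
f 16 18 4
f 17 1 19
f 17 19 18
f 18 19 20
f 18 20 4
f 19 1 21
f 19 21 20
f 20 21 22
f 20 22 4
f 21 1 23
f 21 23 22
f 22 23 24
f 22 24 4
f 23 1 25
f 23 25 24
f 24 25 26
f 24 26 4
f 25 1 27
f 25 27 26
f 26 27 28
f 26 28 4
f 27 1 2
f 27 2 28
f 28 2 3
f 28 3 4
f 30 32 29
f 33 30 29
f 29 32 31
f 31 33 29
f 30 36 32
f 34 30 33
f 34 36 30
f 32 36 31
f 35 33 31
f 31 36 35
f 35 34 33
f 36 34 35
f 38 37 40
f 38 40 39
f 40 37 41
f 40 41 39
f 41 37 42
f 41 42 39
f 42 37 43
f 42 43 39
f 43 37 44
f 43 44 39
f 44 37 45
f 44 45 39
f 45 37 46
f 45 46 39
f 46 37 47
f 46 47 39
f 47 37 48
f 47 48 39
f 48 37 49
f 48 49 39
f 49 37 38
f 49 38 39
f 51 53 50
f 54 51 50
f 50 53 52
f 52 54 50
f 51 57 53
f 55 51 54
f 55 57 51
f 53 57 52
f 56 54 52
f 52 57 56
f 56 55 54
f 57 55 56



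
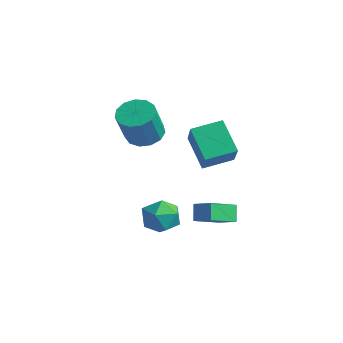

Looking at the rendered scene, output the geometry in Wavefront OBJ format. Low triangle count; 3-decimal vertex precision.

v -1.731 1.483 0.444
v -0.817 1.146 0.079
v -0.395 0.241 1.972
v -1.309 0.577 2.336
v -0.717 1.675 0.31
v -0.296 0.77 2.203
v -0.94 2.143 0.583
v -0.519 1.238 2.476
v -1.413 2.402 0.812
v -0.992 1.497 2.705
v -1.988 2.368 0.924
v -1.566 1.463 2.817
v -2.48 2.054 0.883
v -2.059 1.149 2.776
v -2.735 1.558 0.703
v -2.314 0.653 2.596
v -2.671 1.038 0.44
v -2.249 0.133 2.333
v -2.308 0.659 0.178
v -1.887 -0.246 2.071
v -1.762 0.542 0.001
v -1.341 -0.363 1.894
v -1.206 0.723 -0.036
v -0.785 -0.182 1.857
v 0.462 0.416 -3.183
v 1.407 1.008 -3.194
v 1.333 -0.988 -3.906
v 2.278 -0.396 -3.917
v 1.838 -0.726 -2.948
v 1.3 0.141 -2.501
v 1.44 -0.121 -4.599
v 0.902 0.746 -4.152
v 2.011 0.676 -4.069
v 2.257 0.302 -3.049
v 0.483 -0.282 -4.051
v 0.729 -0.656 -3.031
v 2.215 1.37 -2.794
v 3.264 1.582 -2.296
v 2.248 2.971 -3.547
v 3.296 3.184 -3.049
v 2.684 0.976 -3.611
v 3.732 1.189 -3.113
v 2.716 2.578 -4.364
v 3.765 2.79 -3.866
v 3.283 0.998 0.357
v 1.869 1.269 1.702
v 3.892 2.469 0.702
v 2.478 2.741 2.046
v 4.522 0.139 1.834
v 3.108 0.411 3.178
v 5.131 1.611 2.178
v 3.717 1.882 3.523
f 2 1 5
f 2 5 3
f 3 5 6
f 3 6 4
f 5 1 7
f 5 7 6
f 6 7 8
f 6 8 4
f 7 1 9
f 7 9 8
f 8 9 10
f 8 10 4
f 9 1 11
f 9 11 10
f 10 11 12
f 10 12 4
f 11 1 13
f 11 13 12
f 12 13 14
f 12 14 4
f 13 1 15
f 13 15 14
f 14 15 16
f 14 16 4
f 15 1 17
f 15 17 16
f 16 17 18
f 16 18 4
f 17 1 19
f 17 19 18
f 18 19 20
f 18 20 4
f 19 1 21
f 19 21 20
f 20 21 22
f 20 22 4
f 21 1 23
f 21 23 22
f 22 23 24
f 22 24 4
f 23 1 2
f 23 2 24
f 24 2 3
f 24 3 4
f 25 36 30
f 25 30 26
f 25 26 32
f 25 32 35
f 25 35 36
f 26 30 34
f 30 36 29
f 36 35 27
f 35 32 31
f 32 26 33
f 28 34 29
f 28 29 27
f 28 27 31
f 28 31 33
f 28 33 34
f 29 34 30
f 27 29 36
f 31 27 35
f 33 31 32
f 34 33 26
f 38 40 37
f 41 38 37
f 37 40 39
f 39 41 37
f 38 44 40
f 42 38 41
f 42 44 38
f 40 44 39
f 43 41 39
f 39 44 43
f 43 42 41
f 44 42 43
f 46 48 45
f 49 46 45
f 45 48 47
f 47 49 45
f 46 52 48
f 50 46 49
f 50 52 46
f 48 52 47
f 51 49 47
f 47 52 51
f 51 50 49
f 52 50 51



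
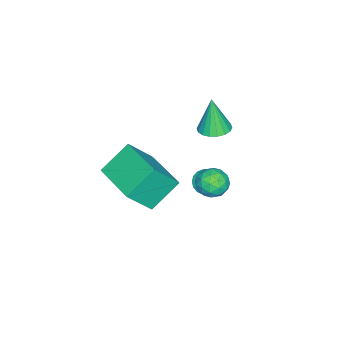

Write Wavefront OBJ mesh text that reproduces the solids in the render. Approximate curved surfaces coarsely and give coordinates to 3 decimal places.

v -2.05 1.238 -0.632
v -1.587 1.318 -0.955
v -1.47 2.262 0.452
v -1.746 1.497 -1.039
v -1.965 1.625 -1.042
v -2.201 1.676 -0.965
v -2.407 1.64 -0.821
v -2.542 1.525 -0.64
v -2.58 1.353 -0.457
v -2.513 1.158 -0.31
v -2.354 0.979 -0.226
v -2.135 0.852 -0.222
v -1.899 0.8 -0.3
v -1.693 0.836 -0.444
v -1.557 0.951 -0.625
v -1.52 1.123 -0.807
v 1.468 3.434 3.684
v 1.973 3.61 3.329
v 2.107 2.99 4.371
v 2.612 3.166 4.016
v 2.266 3.61 4.324
v 1.871 3.884 3.9
v 2.209 2.716 3.8
v 1.814 2.99 3.376
v 2.43 3.166 3.401
v 2.466 3.719 3.725
v 1.614 2.881 3.975
v 1.65 3.434 4.299
v 1.664 3.561 3.446
v 2.416 3.039 4.254
v 2.212 3.3 4.435
v 2.509 3.403 4.226
v 1.605 3.722 3.782
v 1.901 3.825 3.573
v 2.074 3.825 4.158
v 2.179 2.775 4.127
v 2.475 2.878 3.918
v 1.571 3.197 3.474
v 1.868 3.3 3.265
v 2.006 2.775 3.542
v 2.23 3.404 3.28
v 2.605 3.143 3.683
v 2.369 2.878 3.557
v 2.137 3.039 3.307
v 2.251 3.728 3.47
v 2.626 3.467 3.874
v 2.423 3.728 4.055
v 2.191 3.889 3.806
v 2.519 3.467 3.512
v 1.454 3.133 3.826
v 1.829 2.872 4.23
v 1.889 2.711 3.894
v 1.657 2.872 3.645
v 1.475 3.457 4.017
v 1.85 3.196 4.42
v 1.943 3.561 4.393
v 1.711 3.722 4.143
v 1.561 3.133 4.188
v -0.955 -1.574 -0.883
v -0.183 -2.213 0.326
v -1.973 -0.929 0.108
v -1.201 -1.568 1.317
v 0.221 0.088 -0.757
v 0.993 -0.551 0.452
v -0.797 0.733 0.234
v -0.025 0.094 1.443
v -2.534 1.357 2.299
v -1.884 1.448 2.367
v -2.666 1.163 3.821
v -1.991 1.72 2.392
v -2.206 1.921 2.399
v -2.485 2.009 2.386
v -2.775 1.969 2.356
v -3.016 1.807 2.315
v -3.163 1.556 2.27
v -3.184 1.266 2.231
v -3.077 0.994 2.206
v -2.863 0.793 2.199
v -2.583 0.704 2.212
v -2.293 0.745 2.242
v -2.052 0.907 2.283
v -1.906 1.158 2.328
f 2 1 4
f 2 4 3
f 4 1 5
f 4 5 3
f 5 1 6
f 5 6 3
f 6 1 7
f 6 7 3
f 7 1 8
f 7 8 3
f 8 1 9
f 8 9 3
f 9 1 10
f 9 10 3
f 10 1 11
f 10 11 3
f 11 1 12
f 11 12 3
f 12 1 13
f 12 13 3
f 13 1 14
f 13 14 3
f 14 1 15
f 14 15 3
f 15 1 16
f 15 16 3
f 16 1 2
f 16 2 3
f 17 54 33
f 54 28 57
f 33 57 22
f 54 57 33
f 17 33 29
f 33 22 34
f 29 34 18
f 33 34 29
f 17 29 38
f 29 18 39
f 38 39 24
f 29 39 38
f 17 38 50
f 38 24 53
f 50 53 27
f 38 53 50
f 17 50 54
f 50 27 58
f 54 58 28
f 50 58 54
f 18 34 45
f 34 22 48
f 45 48 26
f 34 48 45
f 22 57 35
f 57 28 56
f 35 56 21
f 57 56 35
f 28 58 55
f 58 27 51
f 55 51 19
f 58 51 55
f 27 53 52
f 53 24 40
f 52 40 23
f 53 40 52
f 24 39 44
f 39 18 41
f 44 41 25
f 39 41 44
f 20 46 32
f 46 26 47
f 32 47 21
f 46 47 32
f 20 32 30
f 32 21 31
f 30 31 19
f 32 31 30
f 20 30 37
f 30 19 36
f 37 36 23
f 30 36 37
f 20 37 42
f 37 23 43
f 42 43 25
f 37 43 42
f 20 42 46
f 42 25 49
f 46 49 26
f 42 49 46
f 21 47 35
f 47 26 48
f 35 48 22
f 47 48 35
f 19 31 55
f 31 21 56
f 55 56 28
f 31 56 55
f 23 36 52
f 36 19 51
f 52 51 27
f 36 51 52
f 25 43 44
f 43 23 40
f 44 40 24
f 43 40 44
f 26 49 45
f 49 25 41
f 45 41 18
f 49 41 45
f 60 62 59
f 63 60 59
f 59 62 61
f 61 63 59
f 60 66 62
f 64 60 63
f 64 66 60
f 62 66 61
f 65 63 61
f 61 66 65
f 65 64 63
f 66 64 65
f 68 67 70
f 68 70 69
f 70 67 71
f 70 71 69
f 71 67 72
f 71 72 69
f 72 67 73
f 72 73 69
f 73 67 74
f 73 74 69
f 74 67 75
f 74 75 69
f 75 67 76
f 75 76 69
f 76 67 77
f 76 77 69
f 77 67 78
f 77 78 69
f 78 67 79
f 78 79 69
f 79 67 80
f 79 80 69
f 80 67 81
f 80 81 69
f 81 67 82
f 81 82 69
f 82 67 68
f 82 68 69



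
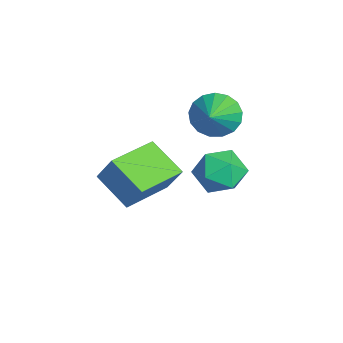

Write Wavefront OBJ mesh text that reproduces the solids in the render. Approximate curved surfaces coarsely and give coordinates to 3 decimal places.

v -3.864 4.495 -3.712
v -2.88 4.364 -4.385
v -3.16 3.216 -2.435
v -2.176 3.085 -3.108
v -2.374 4.116 -2.529
v -2.809 4.907 -3.318
v -3.231 2.673 -3.502
v -3.666 3.464 -4.291
v -2.489 3.239 -4.255
v -1.96 4.13 -3.654
v -4.08 3.45 -3.166
v -3.551 4.341 -2.565
v -1.984 3.431 0.671
v -1.406 3.625 -0.184
v -0.536 2.989 1.549
v -1.417 4.067 0.056
v -1.558 4.362 0.438
v -1.796 4.444 0.872
v -2.078 4.295 1.261
v -2.338 3.947 1.514
v -2.517 3.481 1.574
v -2.573 3.004 1.427
v -2.495 2.625 1.107
v -2.3 2.43 0.687
v -2.032 2.465 0.263
v -1.753 2.721 -0.067
v -1.527 3.14 -0.229
v 1.769 -0.369 -1.525
v 0.566 -1.35 -0.593
v 0.346 1.293 -1.612
v -0.857 0.313 -0.68
v 2.297 0.147 -0.3
v 1.094 -0.833 0.632
v 0.874 1.81 -0.387
v -0.329 0.829 0.545
f 1 12 6
f 1 6 2
f 1 2 8
f 1 8 11
f 1 11 12
f 2 6 10
f 6 12 5
f 12 11 3
f 11 8 7
f 8 2 9
f 4 10 5
f 4 5 3
f 4 3 7
f 4 7 9
f 4 9 10
f 5 10 6
f 3 5 12
f 7 3 11
f 9 7 8
f 10 9 2
f 14 13 16
f 14 16 15
f 16 13 17
f 16 17 15
f 17 13 18
f 17 18 15
f 18 13 19
f 18 19 15
f 19 13 20
f 19 20 15
f 20 13 21
f 20 21 15
f 21 13 22
f 21 22 15
f 22 13 23
f 22 23 15
f 23 13 24
f 23 24 15
f 24 13 25
f 24 25 15
f 25 13 26
f 25 26 15
f 26 13 27
f 26 27 15
f 27 13 14
f 27 14 15
f 29 31 28
f 32 29 28
f 28 31 30
f 30 32 28
f 29 35 31
f 33 29 32
f 33 35 29
f 31 35 30
f 34 32 30
f 30 35 34
f 34 33 32
f 35 33 34



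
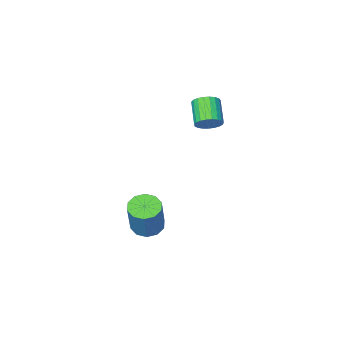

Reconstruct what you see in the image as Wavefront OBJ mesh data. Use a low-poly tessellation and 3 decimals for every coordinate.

v -0.445 1.683 3.636
v -0.194 1.89 4.08
v -0.603 1.043 4.707
v -0.855 0.837 4.264
v -0.397 1.994 4.088
v -0.806 1.148 4.715
v -0.609 2.045 4.018
v -1.018 1.198 4.645
v -0.792 2.033 3.882
v -1.201 1.186 4.509
v -0.916 1.96 3.703
v -1.325 1.114 4.33
v -0.958 1.84 3.513
v -1.367 0.993 4.14
v -0.912 1.693 3.345
v -1.321 0.846 3.972
v -0.785 1.544 3.227
v -1.194 0.697 3.854
v -0.599 1.419 3.179
v -1.008 0.572 3.806
v -0.387 1.34 3.211
v -0.796 0.493 3.838
v -0.185 1.32 3.316
v -0.594 0.474 3.943
v -0.028 1.363 3.477
v -0.437 0.517 4.104
v 0.057 1.462 3.665
v -0.352 0.615 4.292
v 0.055 1.598 3.848
v -0.354 0.752 4.475
v -0.034 1.75 3.995
v -0.443 0.903 4.622
v 2.047 1.363 -1.262
v 2.639 1.552 -1.484
v 3.045 2.026 0
v 2.453 1.837 0.222
v 2.386 1.87 -1.516
v 2.791 2.343 -0.032
v 2.002 1.994 -1.451
v 2.408 2.468 0.033
v 1.637 1.877 -1.314
v 2.042 2.351 0.17
v 1.427 1.564 -1.157
v 1.833 2.038 0.327
v 1.455 1.174 -1.04
v 1.861 1.648 0.444
v 1.709 0.857 -1.008
v 2.114 1.33 0.476
v 2.092 0.732 -1.073
v 2.498 1.206 0.411
v 2.458 0.849 -1.21
v 2.863 1.323 0.274
v 2.667 1.162 -1.367
v 3.073 1.636 0.117
f 2 1 5
f 2 5 3
f 3 5 6
f 3 6 4
f 5 1 7
f 5 7 6
f 6 7 8
f 6 8 4
f 7 1 9
f 7 9 8
f 8 9 10
f 8 10 4
f 9 1 11
f 9 11 10
f 10 11 12
f 10 12 4
f 11 1 13
f 11 13 12
f 12 13 14
f 12 14 4
f 13 1 15
f 13 15 14
f 14 15 16
f 14 16 4
f 15 1 17
f 15 17 16
f 16 17 18
f 16 18 4
f 17 1 19
f 17 19 18
f 18 19 20
f 18 20 4
f 19 1 21
f 19 21 20
f 20 21 22
f 20 22 4
f 21 1 23
f 21 23 22
f 22 23 24
f 22 24 4
f 23 1 25
f 23 25 24
f 24 25 26
f 24 26 4
f 25 1 27
f 25 27 26
f 26 27 28
f 26 28 4
f 27 1 29
f 27 29 28
f 28 29 30
f 28 30 4
f 29 1 31
f 29 31 30
f 30 31 32
f 30 32 4
f 31 1 2
f 31 2 32
f 32 2 3
f 32 3 4
f 34 33 37
f 34 37 35
f 35 37 38
f 35 38 36
f 37 33 39
f 37 39 38
f 38 39 40
f 38 40 36
f 39 33 41
f 39 41 40
f 40 41 42
f 40 42 36
f 41 33 43
f 41 43 42
f 42 43 44
f 42 44 36
f 43 33 45
f 43 45 44
f 44 45 46
f 44 46 36
f 45 33 47
f 45 47 46
f 46 47 48
f 46 48 36
f 47 33 49
f 47 49 48
f 48 49 50
f 48 50 36
f 49 33 51
f 49 51 50
f 50 51 52
f 50 52 36
f 51 33 53
f 51 53 52
f 52 53 54
f 52 54 36
f 53 33 34
f 53 34 54
f 54 34 35
f 54 35 36



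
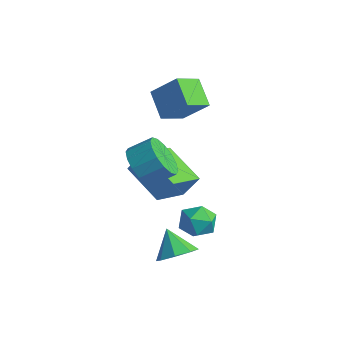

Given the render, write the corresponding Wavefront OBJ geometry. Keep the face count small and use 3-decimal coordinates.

v 1.808 -3.833 -2.047
v 2.286 -3.071 -1.743
v 0.872 -3.667 -0.993
v 1.771 -2.901 -2.227
v 1.278 -3.278 -2.606
v 1.095 -3.98 -2.658
v 1.33 -4.596 -2.351
v 1.846 -4.765 -1.867
v 2.339 -4.389 -1.488
v 2.521 -3.687 -1.437
v -3.266 0.606 1.807
v -3.23 -0.692 2.405
v -4.486 0.998 2.731
v -4.451 -0.301 3.329
v -2.149 1.201 3.031
v -2.114 -0.098 3.629
v -3.37 1.592 3.955
v -3.334 0.294 4.553
v -0.358 -4.109 2.502
v 0.083 -3.721 1.607
v 0.679 -2.883 2.264
v 0.238 -3.271 3.158
v -0.387 -3.436 1.67
v 0.208 -2.598 2.327
v -0.85 -3.332 1.956
v -0.255 -2.493 2.613
v -1.181 -3.435 2.388
v -0.585 -2.597 3.045
v -1.291 -3.719 2.85
v -0.696 -2.881 3.507
v -1.151 -4.108 3.219
v -0.556 -3.27 3.876
v -0.799 -4.497 3.396
v -0.203 -3.659 4.053
v -0.328 -4.782 3.333
v 0.267 -3.944 3.99
v 0.135 -4.887 3.047
v 0.73 -4.048 3.704
v 0.465 -4.783 2.615
v 1.061 -3.945 3.272
v 0.576 -4.499 2.153
v 1.171 -3.661 2.81
v 0.436 -4.11 1.784
v 1.031 -3.272 2.441
v -0.233 -3.297 0.012
v -2.242 -3.326 0.884
v -0.561 -1.583 -0.686
v -2.569 -1.611 0.186
v 0.229 -2.769 1.094
v -1.779 -2.797 1.966
v -0.098 -1.054 0.396
v -2.107 -1.083 1.268
v -0.333 -1.746 -2.237
v 0.225 -1.011 -2.45
v 0.695 -2.229 -1.21
v 1.253 -1.494 -1.423
v 0.433 -1.352 -0.971
v -0.202 -1.053 -1.606
v 1.122 -2.187 -2.054
v 0.487 -1.888 -2.689
v 1.124 -1.284 -2.336
v 0.698 -0.767 -1.667
v 0.222 -2.473 -1.993
v -0.204 -1.956 -1.324
f 2 1 4
f 2 4 3
f 4 1 5
f 4 5 3
f 5 1 6
f 5 6 3
f 6 1 7
f 6 7 3
f 7 1 8
f 7 8 3
f 8 1 9
f 8 9 3
f 9 1 10
f 9 10 3
f 10 1 2
f 10 2 3
f 12 14 11
f 15 12 11
f 11 14 13
f 13 15 11
f 12 18 14
f 16 12 15
f 16 18 12
f 14 18 13
f 17 15 13
f 13 18 17
f 17 16 15
f 18 16 17
f 20 19 23
f 20 23 21
f 21 23 24
f 21 24 22
f 23 19 25
f 23 25 24
f 24 25 26
f 24 26 22
f 25 19 27
f 25 27 26
f 26 27 28
f 26 28 22
f 27 19 29
f 27 29 28
f 28 29 30
f 28 30 22
f 29 19 31
f 29 31 30
f 30 31 32
f 30 32 22
f 31 19 33
f 31 33 32
f 32 33 34
f 32 34 22
f 33 19 35
f 33 35 34
f 34 35 36
f 34 36 22
f 35 19 37
f 35 37 36
f 36 37 38
f 36 38 22
f 37 19 39
f 37 39 38
f 38 39 40
f 38 40 22
f 39 19 41
f 39 41 40
f 40 41 42
f 40 42 22
f 41 19 43
f 41 43 42
f 42 43 44
f 42 44 22
f 43 19 20
f 43 20 44
f 44 20 21
f 44 21 22
f 46 48 45
f 49 46 45
f 45 48 47
f 47 49 45
f 46 52 48
f 50 46 49
f 50 52 46
f 48 52 47
f 51 49 47
f 47 52 51
f 51 50 49
f 52 50 51
f 53 64 58
f 53 58 54
f 53 54 60
f 53 60 63
f 53 63 64
f 54 58 62
f 58 64 57
f 64 63 55
f 63 60 59
f 60 54 61
f 56 62 57
f 56 57 55
f 56 55 59
f 56 59 61
f 56 61 62
f 57 62 58
f 55 57 64
f 59 55 63
f 61 59 60
f 62 61 54



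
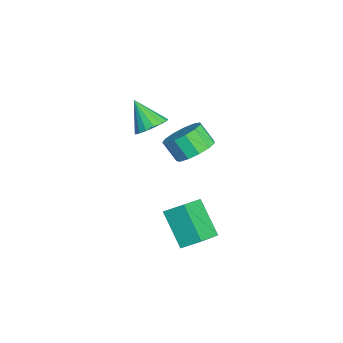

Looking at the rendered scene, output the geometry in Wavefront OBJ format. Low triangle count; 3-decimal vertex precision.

v 0.913 -0.471 0.502
v 1.564 -0.681 0.783
v 0.227 -1.129 1.598
v 1.504 -0.367 0.935
v 1.309 -0.076 0.987
v 1.022 0.124 0.929
v 0.711 0.188 0.773
v 0.446 0.101 0.555
v 0.288 -0.116 0.325
v 0.272 -0.415 0.135
v 0.404 -0.727 0.03
v 0.652 -0.98 0.033
v 0.96 -1.116 0.144
v 1.256 -1.104 0.336
v 1.475 -0.948 0.567
v 2.873 1.254 -4.975
v 1.737 0.615 -3.705
v 3.055 2.049 -4.413
v 1.918 1.41 -3.143
v 3.982 0.55 -4.337
v 2.845 -0.089 -3.067
v 4.163 1.345 -3.775
v 3.027 0.706 -2.505
v -0.399 1.326 -2.103
v 0.213 0.664 -2.232
v -0.21 0.112 -1.405
v -0.821 0.774 -1.277
v 0.425 0.995 -1.903
v 0.002 0.443 -1.076
v 0.376 1.431 -1.637
v -0.047 0.879 -0.81
v 0.081 1.833 -1.519
v -0.342 1.282 -0.693
v -0.366 2.075 -1.587
v -0.789 1.523 -0.761
v -0.824 2.078 -1.819
v -1.247 1.527 -0.992
v -1.146 1.843 -2.141
v -1.569 1.292 -1.314
v -1.231 1.444 -2.451
v -1.654 0.892 -1.624
v -1.052 1.007 -2.65
v -1.475 0.455 -1.824
v -0.665 0.671 -2.677
v -1.088 0.12 -1.85
v -0.194 0.543 -2.521
v -0.617 -0.008 -1.694
f 2 1 4
f 2 4 3
f 4 1 5
f 4 5 3
f 5 1 6
f 5 6 3
f 6 1 7
f 6 7 3
f 7 1 8
f 7 8 3
f 8 1 9
f 8 9 3
f 9 1 10
f 9 10 3
f 10 1 11
f 10 11 3
f 11 1 12
f 11 12 3
f 12 1 13
f 12 13 3
f 13 1 14
f 13 14 3
f 14 1 15
f 14 15 3
f 15 1 2
f 15 2 3
f 17 19 16
f 20 17 16
f 16 19 18
f 18 20 16
f 17 23 19
f 21 17 20
f 21 23 17
f 19 23 18
f 22 20 18
f 18 23 22
f 22 21 20
f 23 21 22
f 25 24 28
f 25 28 26
f 26 28 29
f 26 29 27
f 28 24 30
f 28 30 29
f 29 30 31
f 29 31 27
f 30 24 32
f 30 32 31
f 31 32 33
f 31 33 27
f 32 24 34
f 32 34 33
f 33 34 35
f 33 35 27
f 34 24 36
f 34 36 35
f 35 36 37
f 35 37 27
f 36 24 38
f 36 38 37
f 37 38 39
f 37 39 27
f 38 24 40
f 38 40 39
f 39 40 41
f 39 41 27
f 40 24 42
f 40 42 41
f 41 42 43
f 41 43 27
f 42 24 44
f 42 44 43
f 43 44 45
f 43 45 27
f 44 24 46
f 44 46 45
f 45 46 47
f 45 47 27
f 46 24 25
f 46 25 47
f 47 25 26
f 47 26 27



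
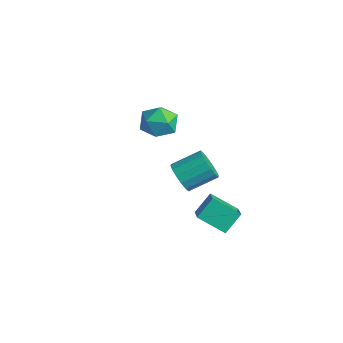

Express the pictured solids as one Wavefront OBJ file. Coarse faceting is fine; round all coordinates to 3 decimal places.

v 3.262 -1.057 2.713
v 3.701 -1.537 3.334
v 4.158 -0.143 4.088
v 3.718 0.337 3.467
v 4.015 -1.459 2.999
v 4.472 -0.064 3.753
v 4.126 -1.272 2.587
v 4.583 0.122 3.341
v 4.006 -1.028 2.208
v 4.463 0.366 2.962
v 3.686 -0.792 1.965
v 4.143 0.603 2.719
v 3.253 -0.627 1.922
v 3.71 0.768 2.677
v 2.822 -0.577 2.092
v 3.279 0.817 2.846
v 2.508 -0.656 2.427
v 2.965 0.739 3.181
v 2.397 -0.842 2.839
v 2.854 0.552 3.593
v 2.517 -1.086 3.218
v 2.974 0.308 3.972
v 2.837 -1.323 3.461
v 3.294 0.072 4.215
v 3.27 -1.488 3.503
v 3.727 -0.093 4.258
v 2.437 0.342 -1.123
v 3.739 -0.364 -0.268
v 2.338 1.309 -0.172
v 3.64 0.603 0.682
v 3.52 1.297 -1.982
v 4.822 0.591 -1.128
v 3.421 2.264 -1.032
v 4.723 1.558 -0.177
v -3.343 1.984 2.504
v -2.811 2.227 1.543
v -2.369 0.453 2.657
v -1.837 0.696 1.696
v -1.652 1.319 2.614
v -2.254 2.265 2.52
v -2.926 0.415 1.68
v -3.528 1.361 1.586
v -2.553 1.257 1.034
v -1.766 1.816 1.611
v -3.414 0.864 2.589
v -2.627 1.423 3.166
f 2 1 5
f 2 5 3
f 3 5 6
f 3 6 4
f 5 1 7
f 5 7 6
f 6 7 8
f 6 8 4
f 7 1 9
f 7 9 8
f 8 9 10
f 8 10 4
f 9 1 11
f 9 11 10
f 10 11 12
f 10 12 4
f 11 1 13
f 11 13 12
f 12 13 14
f 12 14 4
f 13 1 15
f 13 15 14
f 14 15 16
f 14 16 4
f 15 1 17
f 15 17 16
f 16 17 18
f 16 18 4
f 17 1 19
f 17 19 18
f 18 19 20
f 18 20 4
f 19 1 21
f 19 21 20
f 20 21 22
f 20 22 4
f 21 1 23
f 21 23 22
f 22 23 24
f 22 24 4
f 23 1 25
f 23 25 24
f 24 25 26
f 24 26 4
f 25 1 2
f 25 2 26
f 26 2 3
f 26 3 4
f 28 30 27
f 31 28 27
f 27 30 29
f 29 31 27
f 28 34 30
f 32 28 31
f 32 34 28
f 30 34 29
f 33 31 29
f 29 34 33
f 33 32 31
f 34 32 33
f 35 46 40
f 35 40 36
f 35 36 42
f 35 42 45
f 35 45 46
f 36 40 44
f 40 46 39
f 46 45 37
f 45 42 41
f 42 36 43
f 38 44 39
f 38 39 37
f 38 37 41
f 38 41 43
f 38 43 44
f 39 44 40
f 37 39 46
f 41 37 45
f 43 41 42
f 44 43 36



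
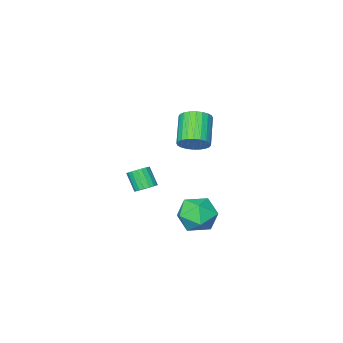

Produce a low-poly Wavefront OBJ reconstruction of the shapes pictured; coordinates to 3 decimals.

v -0.193 2.541 2.221
v 0.356 2.746 2.864
v -0.617 1.604 4.061
v -1.167 1.399 3.419
v 0.119 2.986 2.9
v -0.854 1.844 4.098
v -0.165 3.159 2.833
v -1.139 2.017 4.031
v -0.454 3.237 2.673
v -1.428 2.095 3.87
v -0.703 3.21 2.444
v -1.677 2.067 3.642
v -0.875 3.08 2.182
v -1.848 1.938 3.379
v -0.942 2.869 1.925
v -1.916 1.727 3.122
v -0.896 2.608 1.713
v -1.87 1.465 2.91
v -0.743 2.336 1.579
v -1.716 1.194 2.776
v -0.506 2.096 1.542
v -1.479 0.954 2.74
v -0.221 1.923 1.609
v -1.195 0.781 2.807
v 0.068 1.845 1.77
v -0.906 0.703 2.967
v 0.317 1.873 1.998
v -0.657 0.73 3.196
v 0.488 2.002 2.261
v -0.485 0.86 3.458
v 0.556 2.213 2.518
v -0.418 1.071 3.715
v 0.51 2.475 2.73
v -0.464 1.332 3.927
v -1.542 2.874 -3.212
v -0.36 2.957 -3.58
v -1.48 0.883 -3.46
v -0.298 0.966 -3.828
v -0.597 1.196 -2.646
v -0.636 2.426 -2.493
v -1.204 1.414 -4.547
v -1.243 2.644 -4.394
v -0.151 2.055 -4.405
v 0.224 1.92 -3.23
v -2.064 1.92 -3.81
v -1.689 1.785 -2.635
v 0.818 -0.224 -1.962
v 1.458 -0.222 -1.95
v 1.442 -0.973 -0.927
v 0.802 -0.976 -0.938
v 1.39 0.002 -1.787
v 1.375 -0.75 -0.763
v 1.21 0.181 -1.659
v 1.194 -0.571 -0.635
v 0.951 0.279 -1.59
v 0.936 -0.472 -0.566
v 0.667 0.278 -1.595
v 0.651 -0.473 -0.572
v 0.412 0.177 -1.673
v 0.396 -0.574 -0.649
v 0.237 -0.003 -1.808
v 0.222 -0.754 -0.784
v 0.178 -0.227 -1.973
v 0.162 -0.978 -0.95
v 0.245 -0.45 -2.137
v 0.23 -1.202 -1.113
v 0.426 -0.629 -2.265
v 0.41 -1.381 -1.241
v 0.684 -0.728 -2.334
v 0.669 -1.479 -1.31
v 0.969 -0.727 -2.328
v 0.953 -1.478 -1.305
v 1.224 -0.626 -2.251
v 1.208 -1.377 -1.227
v 1.398 -0.446 -2.116
v 1.383 -1.197 -1.092
f 2 1 5
f 2 5 3
f 3 5 6
f 3 6 4
f 5 1 7
f 5 7 6
f 6 7 8
f 6 8 4
f 7 1 9
f 7 9 8
f 8 9 10
f 8 10 4
f 9 1 11
f 9 11 10
f 10 11 12
f 10 12 4
f 11 1 13
f 11 13 12
f 12 13 14
f 12 14 4
f 13 1 15
f 13 15 14
f 14 15 16
f 14 16 4
f 15 1 17
f 15 17 16
f 16 17 18
f 16 18 4
f 17 1 19
f 17 19 18
f 18 19 20
f 18 20 4
f 19 1 21
f 19 21 20
f 20 21 22
f 20 22 4
f 21 1 23
f 21 23 22
f 22 23 24
f 22 24 4
f 23 1 25
f 23 25 24
f 24 25 26
f 24 26 4
f 25 1 27
f 25 27 26
f 26 27 28
f 26 28 4
f 27 1 29
f 27 29 28
f 28 29 30
f 28 30 4
f 29 1 31
f 29 31 30
f 30 31 32
f 30 32 4
f 31 1 33
f 31 33 32
f 32 33 34
f 32 34 4
f 33 1 2
f 33 2 34
f 34 2 3
f 34 3 4
f 35 46 40
f 35 40 36
f 35 36 42
f 35 42 45
f 35 45 46
f 36 40 44
f 40 46 39
f 46 45 37
f 45 42 41
f 42 36 43
f 38 44 39
f 38 39 37
f 38 37 41
f 38 41 43
f 38 43 44
f 39 44 40
f 37 39 46
f 41 37 45
f 43 41 42
f 44 43 36
f 48 47 51
f 48 51 49
f 49 51 52
f 49 52 50
f 51 47 53
f 51 53 52
f 52 53 54
f 52 54 50
f 53 47 55
f 53 55 54
f 54 55 56
f 54 56 50
f 55 47 57
f 55 57 56
f 56 57 58
f 56 58 50
f 57 47 59
f 57 59 58
f 58 59 60
f 58 60 50
f 59 47 61
f 59 61 60
f 60 61 62
f 60 62 50
f 61 47 63
f 61 63 62
f 62 63 64
f 62 64 50
f 63 47 65
f 63 65 64
f 64 65 66
f 64 66 50
f 65 47 67
f 65 67 66
f 66 67 68
f 66 68 50
f 67 47 69
f 67 69 68
f 68 69 70
f 68 70 50
f 69 47 71
f 69 71 70
f 70 71 72
f 70 72 50
f 71 47 73
f 71 73 72
f 72 73 74
f 72 74 50
f 73 47 75
f 73 75 74
f 74 75 76
f 74 76 50
f 75 47 48
f 75 48 76
f 76 48 49
f 76 49 50



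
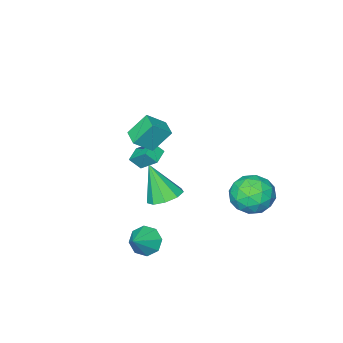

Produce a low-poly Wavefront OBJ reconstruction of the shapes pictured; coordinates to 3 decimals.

v -0.943 -3.744 0.125
v -1.217 -2.757 1.004
v -1.36 -3.32 -0.482
v -1.634 -2.332 0.396
v -0.146 -3.308 -0.116
v -0.42 -2.32 0.762
v -0.563 -2.883 -0.724
v -0.837 -1.896 0.155
v 1.868 2.124 1.282
v 2.431 2.829 1.545
v 2.132 1.216 3.158
v 1.821 2.966 1.696
v 1.234 2.708 1.654
v 0.943 2.177 1.438
v 1.085 1.621 1.149
v 1.594 1.3 0.922
v 2.231 1.364 0.864
v 2.699 1.784 1.001
v 2.777 2.363 1.27
v 0.403 -1.134 2.829
v -0.421 -0.685 3.973
v 0.776 -0.2 2.731
v -0.048 0.248 3.876
v 1.348 -1.428 3.624
v 0.524 -0.98 4.769
v 1.721 -0.495 3.527
v 0.897 -0.046 4.671
v 2.285 1.102 -2.414
v 2.768 0.415 -2.707
v 3.395 1.538 -1.606
v 2.836 0.968 -3.099
v 2.582 1.599 -3.09
v 2.153 1.94 -2.684
v 1.802 1.789 -2.12
v 1.734 1.237 -1.728
v 1.988 0.605 -1.738
v 2.417 0.265 -2.143
v -4.653 2.586 -1.581
v -3.8 3.253 -0.953
v -3.44 0.967 -1.507
v -2.587 1.634 -0.879
v -3.671 1.33 -0.333
v -4.421 2.331 -0.378
v -2.819 1.889 -2.082
v -3.569 2.89 -2.127
v -2.667 2.822 -1.262
v -3.194 2.477 -0.181
v -4.046 1.743 -2.279
v -4.573 1.398 -1.198
v -4.333 3.062 -1.273
v -2.907 1.158 -1.187
v -3.544 0.98 -0.866
v -3.043 1.372 -0.496
v -4.698 2.52 -0.935
v -4.197 2.912 -0.566
v -4.121 1.781 -0.202
v -3.043 1.308 -1.894
v -2.542 1.7 -1.525
v -4.197 2.848 -1.964
v -3.696 3.24 -1.594
v -3.119 2.439 -2.258
v -3.166 3.201 -1.086
v -2.453 2.249 -1.043
v -2.589 2.399 -1.75
v -3.03 2.987 -1.776
v -3.476 2.997 -0.45
v -2.763 2.046 -0.407
v -3.4 1.867 -0.086
v -3.84 2.455 -0.113
v -2.81 2.744 -0.633
v -4.477 2.174 -2.053
v -3.764 1.223 -2.01
v -3.4 1.765 -2.347
v -3.84 2.353 -2.374
v -4.787 1.971 -1.417
v -4.074 1.019 -1.374
v -4.21 1.233 -0.684
v -4.651 1.821 -0.71
v -4.43 1.476 -1.827
f 2 4 1
f 5 2 1
f 1 4 3
f 3 5 1
f 2 8 4
f 6 2 5
f 6 8 2
f 4 8 3
f 7 5 3
f 3 8 7
f 7 6 5
f 8 6 7
f 10 9 12
f 10 12 11
f 12 9 13
f 12 13 11
f 13 9 14
f 13 14 11
f 14 9 15
f 14 15 11
f 15 9 16
f 15 16 11
f 16 9 17
f 16 17 11
f 17 9 18
f 17 18 11
f 18 9 19
f 18 19 11
f 19 9 10
f 19 10 11
f 21 23 20
f 24 21 20
f 20 23 22
f 22 24 20
f 21 27 23
f 25 21 24
f 25 27 21
f 23 27 22
f 26 24 22
f 22 27 26
f 26 25 24
f 27 25 26
f 29 28 31
f 29 31 30
f 31 28 32
f 31 32 30
f 32 28 33
f 32 33 30
f 33 28 34
f 33 34 30
f 34 28 35
f 34 35 30
f 35 28 36
f 35 36 30
f 36 28 37
f 36 37 30
f 37 28 29
f 37 29 30
f 38 75 54
f 75 49 78
f 54 78 43
f 75 78 54
f 38 54 50
f 54 43 55
f 50 55 39
f 54 55 50
f 38 50 59
f 50 39 60
f 59 60 45
f 50 60 59
f 38 59 71
f 59 45 74
f 71 74 48
f 59 74 71
f 38 71 75
f 71 48 79
f 75 79 49
f 71 79 75
f 39 55 66
f 55 43 69
f 66 69 47
f 55 69 66
f 43 78 56
f 78 49 77
f 56 77 42
f 78 77 56
f 49 79 76
f 79 48 72
f 76 72 40
f 79 72 76
f 48 74 73
f 74 45 61
f 73 61 44
f 74 61 73
f 45 60 65
f 60 39 62
f 65 62 46
f 60 62 65
f 41 67 53
f 67 47 68
f 53 68 42
f 67 68 53
f 41 53 51
f 53 42 52
f 51 52 40
f 53 52 51
f 41 51 58
f 51 40 57
f 58 57 44
f 51 57 58
f 41 58 63
f 58 44 64
f 63 64 46
f 58 64 63
f 41 63 67
f 63 46 70
f 67 70 47
f 63 70 67
f 42 68 56
f 68 47 69
f 56 69 43
f 68 69 56
f 40 52 76
f 52 42 77
f 76 77 49
f 52 77 76
f 44 57 73
f 57 40 72
f 73 72 48
f 57 72 73
f 46 64 65
f 64 44 61
f 65 61 45
f 64 61 65
f 47 70 66
f 70 46 62
f 66 62 39
f 70 62 66



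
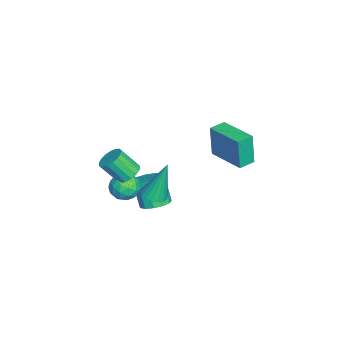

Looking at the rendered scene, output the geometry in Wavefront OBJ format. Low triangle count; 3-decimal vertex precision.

v 2.762 -0.069 1.204
v 3.375 0.201 1.171
v 2.598 0.549 3.256
v 3.198 0.427 1.089
v 2.935 0.555 1.03
v 2.638 0.559 1.005
v 2.366 0.439 1.019
v 2.172 0.218 1.07
v 2.095 -0.059 1.147
v 2.15 -0.339 1.236
v 2.326 -0.564 1.318
v 2.589 -0.692 1.377
v 2.886 -0.696 1.402
v 3.159 -0.576 1.388
v 3.353 -0.356 1.337
v 3.43 -0.078 1.26
v -0.196 -1.675 0.022
v 0.445 -1.368 0.452
v 0.655 -2.172 -0.892
v 1.296 -1.865 -0.462
v 0.853 -2.497 -0.154
v 0.327 -2.189 0.411
v 0.773 -1.351 -0.851
v 0.247 -1.043 -0.286
v 1.044 -1.168 -0.088
v 1.094 -1.876 0.343
v 0.006 -1.664 -0.783
v 0.056 -2.372 -0.352
v 0.05 -1.478 0.317
v 1.05 -2.062 -0.757
v 0.79 -2.433 -0.576
v 1.167 -2.253 -0.323
v -0.019 -1.961 0.293
v 0.358 -1.78 0.546
v 0.597 -2.444 0.19
v 0.742 -1.76 -0.986
v 1.119 -1.579 -0.733
v -0.067 -1.287 -0.117
v 0.31 -1.107 0.136
v 0.503 -1.096 -0.63
v 0.779 -1.18 0.253
v 1.279 -1.472 -0.285
v 0.971 -1.17 -0.513
v 0.662 -0.989 -0.181
v 0.808 -1.596 0.506
v 1.308 -1.888 -0.031
v 1.048 -2.259 0.15
v 0.739 -2.079 0.482
v 1.16 -1.478 0.189
v -0.208 -1.652 -0.409
v 0.292 -1.944 -0.946
v 0.361 -1.461 -0.922
v 0.052 -1.281 -0.59
v -0.179 -2.068 -0.155
v 0.321 -2.36 -0.693
v 0.438 -2.551 -0.259
v 0.129 -2.37 0.073
v -0.06 -2.062 -0.629
v -3.817 1.951 -0.837
v -3.921 1.826 1.006
v -4.49 2.593 -0.831
v -4.594 2.468 1.011
v -2.366 3.472 -0.651
v -2.47 3.347 1.191
v -3.039 4.114 -0.646
v -3.143 3.989 1.197
v 0.369 -1.585 0.623
v 0.708 -2.048 0.24
v 0.73 -2.938 1.334
v 0.391 -2.475 1.717
v 0.948 -1.87 0.38
v 0.97 -2.76 1.473
v 1.056 -1.627 0.575
v 1.078 -2.516 1.669
v 1.006 -1.374 0.782
v 1.029 -2.263 1.876
v 0.811 -1.17 0.952
v 0.833 -2.059 2.046
v 0.514 -1.06 1.047
v 0.536 -1.95 2.141
v 0.184 -1.071 1.045
v 0.206 -1.961 2.139
v -0.104 -1.2 0.946
v -0.082 -2.09 2.04
v -0.283 -1.417 0.773
v -0.261 -2.306 1.867
v -0.313 -1.673 0.566
v -0.291 -2.562 1.66
v -0.187 -1.908 0.372
v -0.165 -2.797 1.466
v 0.067 -2.07 0.235
v 0.089 -2.959 1.329
v 0.39 -2.12 0.188
v 0.412 -3.01 1.282
v 0.041 -0.373 -1.782
v 0.725 -0.761 -1.633
v 0.162 -1.195 -0.188
v -0.521 -0.807 -0.338
v 0.783 -0.339 -1.484
v 0.22 -0.773 -0.039
v 0.605 0.071 -1.429
v 0.043 -0.363 0.015
v 0.248 0.341 -1.487
v -0.314 -0.093 -0.042
v -0.174 0.384 -1.639
v -0.736 -0.05 -0.194
v -0.528 0.187 -1.836
v -1.09 -0.247 -0.391
v -0.701 -0.188 -2.016
v -1.264 -0.623 -0.571
v -0.639 -0.622 -2.122
v -1.201 -1.056 -0.677
v -0.361 -0.977 -2.12
v -0.923 -1.411 -0.675
v 0.045 -1.14 -2.011
v -0.517 -1.574 -0.566
v 0.45 -1.059 -1.829
v -0.112 -1.493 -0.385
f 2 1 4
f 2 4 3
f 4 1 5
f 4 5 3
f 5 1 6
f 5 6 3
f 6 1 7
f 6 7 3
f 7 1 8
f 7 8 3
f 8 1 9
f 8 9 3
f 9 1 10
f 9 10 3
f 10 1 11
f 10 11 3
f 11 1 12
f 11 12 3
f 12 1 13
f 12 13 3
f 13 1 14
f 13 14 3
f 14 1 15
f 14 15 3
f 15 1 16
f 15 16 3
f 16 1 2
f 16 2 3
f 17 54 33
f 54 28 57
f 33 57 22
f 54 57 33
f 17 33 29
f 33 22 34
f 29 34 18
f 33 34 29
f 17 29 38
f 29 18 39
f 38 39 24
f 29 39 38
f 17 38 50
f 38 24 53
f 50 53 27
f 38 53 50
f 17 50 54
f 50 27 58
f 54 58 28
f 50 58 54
f 18 34 45
f 34 22 48
f 45 48 26
f 34 48 45
f 22 57 35
f 57 28 56
f 35 56 21
f 57 56 35
f 28 58 55
f 58 27 51
f 55 51 19
f 58 51 55
f 27 53 52
f 53 24 40
f 52 40 23
f 53 40 52
f 24 39 44
f 39 18 41
f 44 41 25
f 39 41 44
f 20 46 32
f 46 26 47
f 32 47 21
f 46 47 32
f 20 32 30
f 32 21 31
f 30 31 19
f 32 31 30
f 20 30 37
f 30 19 36
f 37 36 23
f 30 36 37
f 20 37 42
f 37 23 43
f 42 43 25
f 37 43 42
f 20 42 46
f 42 25 49
f 46 49 26
f 42 49 46
f 21 47 35
f 47 26 48
f 35 48 22
f 47 48 35
f 19 31 55
f 31 21 56
f 55 56 28
f 31 56 55
f 23 36 52
f 36 19 51
f 52 51 27
f 36 51 52
f 25 43 44
f 43 23 40
f 44 40 24
f 43 40 44
f 26 49 45
f 49 25 41
f 45 41 18
f 49 41 45
f 60 62 59
f 63 60 59
f 59 62 61
f 61 63 59
f 60 66 62
f 64 60 63
f 64 66 60
f 62 66 61
f 65 63 61
f 61 66 65
f 65 64 63
f 66 64 65
f 68 67 71
f 68 71 69
f 69 71 72
f 69 72 70
f 71 67 73
f 71 73 72
f 72 73 74
f 72 74 70
f 73 67 75
f 73 75 74
f 74 75 76
f 74 76 70
f 75 67 77
f 75 77 76
f 76 77 78
f 76 78 70
f 77 67 79
f 77 79 78
f 78 79 80
f 78 80 70
f 79 67 81
f 79 81 80
f 80 81 82
f 80 82 70
f 81 67 83
f 81 83 82
f 82 83 84
f 82 84 70
f 83 67 85
f 83 85 84
f 84 85 86
f 84 86 70
f 85 67 87
f 85 87 86
f 86 87 88
f 86 88 70
f 87 67 89
f 87 89 88
f 88 89 90
f 88 90 70
f 89 67 91
f 89 91 90
f 90 91 92
f 90 92 70
f 91 67 93
f 91 93 92
f 92 93 94
f 92 94 70
f 93 67 68
f 93 68 94
f 94 68 69
f 94 69 70
f 96 95 99
f 96 99 97
f 97 99 100
f 97 100 98
f 99 95 101
f 99 101 100
f 100 101 102
f 100 102 98
f 101 95 103
f 101 103 102
f 102 103 104
f 102 104 98
f 103 95 105
f 103 105 104
f 104 105 106
f 104 106 98
f 105 95 107
f 105 107 106
f 106 107 108
f 106 108 98
f 107 95 109
f 107 109 108
f 108 109 110
f 108 110 98
f 109 95 111
f 109 111 110
f 110 111 112
f 110 112 98
f 111 95 113
f 111 113 112
f 112 113 114
f 112 114 98
f 113 95 115
f 113 115 114
f 114 115 116
f 114 116 98
f 115 95 117
f 115 117 116
f 116 117 118
f 116 118 98
f 117 95 96
f 117 96 118
f 118 96 97
f 118 97 98

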